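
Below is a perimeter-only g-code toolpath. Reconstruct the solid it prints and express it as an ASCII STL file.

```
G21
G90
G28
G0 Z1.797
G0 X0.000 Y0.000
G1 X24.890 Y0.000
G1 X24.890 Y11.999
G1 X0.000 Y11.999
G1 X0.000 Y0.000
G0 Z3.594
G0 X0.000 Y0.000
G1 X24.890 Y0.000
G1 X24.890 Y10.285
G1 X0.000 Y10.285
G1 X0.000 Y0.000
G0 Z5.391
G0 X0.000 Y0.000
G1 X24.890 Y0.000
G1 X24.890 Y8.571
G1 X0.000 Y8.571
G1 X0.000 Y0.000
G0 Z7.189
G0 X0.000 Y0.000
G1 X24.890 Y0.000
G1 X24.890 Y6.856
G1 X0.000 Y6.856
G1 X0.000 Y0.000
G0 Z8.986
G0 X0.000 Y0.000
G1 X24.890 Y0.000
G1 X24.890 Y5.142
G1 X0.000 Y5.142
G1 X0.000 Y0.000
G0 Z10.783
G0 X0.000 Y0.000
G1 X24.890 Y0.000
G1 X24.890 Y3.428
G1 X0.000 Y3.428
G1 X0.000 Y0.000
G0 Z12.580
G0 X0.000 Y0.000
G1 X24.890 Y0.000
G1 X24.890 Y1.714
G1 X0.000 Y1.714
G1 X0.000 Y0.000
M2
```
solid part
  facet normal 0.0000 0.0000 -1.0000
    outer loop
      vertex 24.890 13.713 0.000
      vertex 24.890 0.000 0.000
      vertex 0.000 0.000 0.000
    endloop
  endfacet
  facet normal 0.0000 0.0000 -1.0000
    outer loop
      vertex 0.000 13.713 0.000
      vertex 24.890 13.713 0.000
      vertex 0.000 0.000 0.000
    endloop
  endfacet
  facet normal 0.0000 -1.0000 0.0000
    outer loop
      vertex 0.000 0.000 0.000
      vertex 24.890 0.000 0.000
      vertex 24.890 0.000 14.377
    endloop
  endfacet
  facet normal 0.0000 -1.0000 0.0000
    outer loop
      vertex 0.000 0.000 0.000
      vertex 24.890 0.000 14.377
      vertex 0.000 0.000 14.377
    endloop
  endfacet
  facet normal 0.0000 0.7236 0.6902
    outer loop
      vertex 0.000 0.000 14.377
      vertex 24.890 0.000 14.377
      vertex 24.890 13.713 0.000
    endloop
  endfacet
  facet normal 0.0000 0.7236 0.6902
    outer loop
      vertex 0.000 0.000 14.377
      vertex 24.890 13.713 0.000
      vertex 0.000 13.713 0.000
    endloop
  endfacet
  facet normal -1.0000 0.0000 0.0000
    outer loop
      vertex 0.000 0.000 14.377
      vertex 0.000 13.713 0.000
      vertex 0.000 0.000 0.000
    endloop
  endfacet
  facet normal 1.0000 0.0000 0.0000
    outer loop
      vertex 24.890 0.000 0.000
      vertex 24.890 13.713 0.000
      vertex 24.890 0.000 14.377
    endloop
  endfacet
endsolid part

The G0 Z moves step by Δz≈1.797 mm. The G1 loops shrink linearly with z, so the solid tapers from its base footprint up to z≈14.4. Closing with a flat bottom cap and the tapered top and triangulating gives 8 facets — a wedge (ramp): 24.9 × 13.7 mm base, rising to 14.4 mm along the y=0 edge and sloping linearly to z=0 at y=13.7.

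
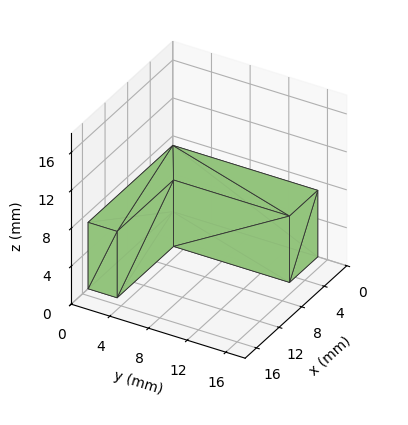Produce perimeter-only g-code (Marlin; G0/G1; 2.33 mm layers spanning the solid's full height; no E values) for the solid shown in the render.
Reading the render: the shape is an L-shaped prism: outer 15 × 15 mm, arm thicknesses ≈ 3 mm (horizontal) and 5 mm (vertical), extruded 7 mm in z (dimensions read to the nearest mm from the axis ticks). For the g-code, the solid's height is divided into equal slices at the stated Δz and each level perimeter traced with G1 moves after a G0 lift.

; perimeter-only toolpath
G21 ; units = mm
G90 ; absolute positioning
G28 ; home
; layer 1
G0 Z2.33
G0 X0.00 Y0.00
G1 X15.00 Y0.00
G1 X15.00 Y3.00
G1 X5.00 Y3.00
G1 X5.00 Y15.00
G1 X0.00 Y15.00
G1 X0.00 Y0.00
; layer 2
G0 Z4.67
G0 X0.00 Y0.00
G1 X15.00 Y0.00
G1 X15.00 Y3.00
G1 X5.00 Y3.00
G1 X5.00 Y15.00
G1 X0.00 Y15.00
G1 X0.00 Y0.00
; layer 3
G0 Z7.00
G0 X0.00 Y0.00
G1 X15.00 Y0.00
G1 X15.00 Y3.00
G1 X5.00 Y3.00
G1 X5.00 Y15.00
G1 X0.00 Y15.00
G1 X0.00 Y0.00
M2 ; end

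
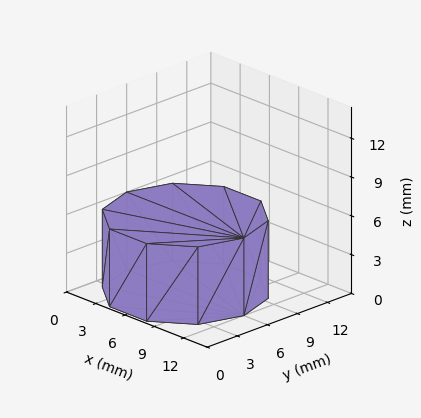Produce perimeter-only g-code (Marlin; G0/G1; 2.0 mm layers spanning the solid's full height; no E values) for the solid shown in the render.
Reading the render: the shape is a regular 10-sided prism (a cylinder approximated with 10 flat sides), circumscribed radius ≈ 6 mm, height ≈ 6 mm (dimensions read to the nearest mm from the axis ticks). For the g-code, the solid's height is divided into equal slices at the stated Δz and each level perimeter traced with G1 moves after a G0 lift.

; perimeter-only toolpath
G21 ; units = mm
G90 ; absolute positioning
G28 ; home
; layer 1
G0 Z2.0
G0 X12.0 Y6.0
G1 X10.9 Y9.5
G1 X7.9 Y11.7
G1 X4.1 Y11.7
G1 X1.1 Y9.5
G1 X0.0 Y6.0
G1 X1.1 Y2.5
G1 X4.1 Y0.3
G1 X7.9 Y0.3
G1 X10.9 Y2.5
G1 X12.0 Y6.0
; layer 2
G0 Z4.0
G0 X12.0 Y6.0
G1 X10.9 Y9.5
G1 X7.9 Y11.7
G1 X4.1 Y11.7
G1 X1.1 Y9.5
G1 X0.0 Y6.0
G1 X1.1 Y2.5
G1 X4.1 Y0.3
G1 X7.9 Y0.3
G1 X10.9 Y2.5
G1 X12.0 Y6.0
; layer 3
G0 Z6.0
G0 X12.0 Y6.0
G1 X10.9 Y9.5
G1 X7.9 Y11.7
G1 X4.1 Y11.7
G1 X1.1 Y9.5
G1 X0.0 Y6.0
G1 X1.1 Y2.5
G1 X4.1 Y0.3
G1 X7.9 Y0.3
G1 X10.9 Y2.5
G1 X12.0 Y6.0
M2 ; end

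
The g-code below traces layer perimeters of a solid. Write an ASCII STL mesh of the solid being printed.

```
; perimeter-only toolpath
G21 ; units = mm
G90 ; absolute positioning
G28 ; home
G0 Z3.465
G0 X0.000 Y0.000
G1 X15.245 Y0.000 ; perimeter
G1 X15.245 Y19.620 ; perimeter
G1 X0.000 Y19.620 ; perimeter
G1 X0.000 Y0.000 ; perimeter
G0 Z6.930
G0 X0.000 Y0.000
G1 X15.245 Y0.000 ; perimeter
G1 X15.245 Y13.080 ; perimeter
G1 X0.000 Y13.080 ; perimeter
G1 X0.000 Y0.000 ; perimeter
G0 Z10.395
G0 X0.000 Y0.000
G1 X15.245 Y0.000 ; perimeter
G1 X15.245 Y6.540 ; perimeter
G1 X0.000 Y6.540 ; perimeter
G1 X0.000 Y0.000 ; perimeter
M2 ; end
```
solid part
  facet normal 0.0000 0.0000 -1.0000
    outer loop
      vertex 15.245 26.160 0.000
      vertex 15.245 0.000 0.000
      vertex 0.000 0.000 0.000
    endloop
  endfacet
  facet normal 0.0000 0.0000 -1.0000
    outer loop
      vertex 0.000 26.160 0.000
      vertex 15.245 26.160 0.000
      vertex 0.000 0.000 0.000
    endloop
  endfacet
  facet normal 0.0000 -1.0000 0.0000
    outer loop
      vertex 0.000 0.000 0.000
      vertex 15.245 0.000 0.000
      vertex 15.245 0.000 13.860
    endloop
  endfacet
  facet normal 0.0000 -1.0000 0.0000
    outer loop
      vertex 0.000 0.000 0.000
      vertex 15.245 0.000 13.860
      vertex 0.000 0.000 13.860
    endloop
  endfacet
  facet normal 0.0000 0.4682 0.8836
    outer loop
      vertex 0.000 0.000 13.860
      vertex 15.245 0.000 13.860
      vertex 15.245 26.160 0.000
    endloop
  endfacet
  facet normal 0.0000 0.4682 0.8836
    outer loop
      vertex 0.000 0.000 13.860
      vertex 15.245 26.160 0.000
      vertex 0.000 26.160 0.000
    endloop
  endfacet
  facet normal -1.0000 0.0000 0.0000
    outer loop
      vertex 0.000 0.000 13.860
      vertex 0.000 26.160 0.000
      vertex 0.000 0.000 0.000
    endloop
  endfacet
  facet normal 1.0000 0.0000 0.0000
    outer loop
      vertex 15.245 0.000 0.000
      vertex 15.245 26.160 0.000
      vertex 15.245 0.000 13.860
    endloop
  endfacet
endsolid part

The G0 Z moves step by Δz≈3.465 mm. The G1 loops shrink linearly with z, so the solid tapers from its base footprint up to z≈13.9. Closing with a flat bottom cap and the tapered top and triangulating gives 8 facets — a wedge (ramp): 15.2 × 26.2 mm base, rising to 13.9 mm along the y=0 edge and sloping linearly to z=0 at y=26.2.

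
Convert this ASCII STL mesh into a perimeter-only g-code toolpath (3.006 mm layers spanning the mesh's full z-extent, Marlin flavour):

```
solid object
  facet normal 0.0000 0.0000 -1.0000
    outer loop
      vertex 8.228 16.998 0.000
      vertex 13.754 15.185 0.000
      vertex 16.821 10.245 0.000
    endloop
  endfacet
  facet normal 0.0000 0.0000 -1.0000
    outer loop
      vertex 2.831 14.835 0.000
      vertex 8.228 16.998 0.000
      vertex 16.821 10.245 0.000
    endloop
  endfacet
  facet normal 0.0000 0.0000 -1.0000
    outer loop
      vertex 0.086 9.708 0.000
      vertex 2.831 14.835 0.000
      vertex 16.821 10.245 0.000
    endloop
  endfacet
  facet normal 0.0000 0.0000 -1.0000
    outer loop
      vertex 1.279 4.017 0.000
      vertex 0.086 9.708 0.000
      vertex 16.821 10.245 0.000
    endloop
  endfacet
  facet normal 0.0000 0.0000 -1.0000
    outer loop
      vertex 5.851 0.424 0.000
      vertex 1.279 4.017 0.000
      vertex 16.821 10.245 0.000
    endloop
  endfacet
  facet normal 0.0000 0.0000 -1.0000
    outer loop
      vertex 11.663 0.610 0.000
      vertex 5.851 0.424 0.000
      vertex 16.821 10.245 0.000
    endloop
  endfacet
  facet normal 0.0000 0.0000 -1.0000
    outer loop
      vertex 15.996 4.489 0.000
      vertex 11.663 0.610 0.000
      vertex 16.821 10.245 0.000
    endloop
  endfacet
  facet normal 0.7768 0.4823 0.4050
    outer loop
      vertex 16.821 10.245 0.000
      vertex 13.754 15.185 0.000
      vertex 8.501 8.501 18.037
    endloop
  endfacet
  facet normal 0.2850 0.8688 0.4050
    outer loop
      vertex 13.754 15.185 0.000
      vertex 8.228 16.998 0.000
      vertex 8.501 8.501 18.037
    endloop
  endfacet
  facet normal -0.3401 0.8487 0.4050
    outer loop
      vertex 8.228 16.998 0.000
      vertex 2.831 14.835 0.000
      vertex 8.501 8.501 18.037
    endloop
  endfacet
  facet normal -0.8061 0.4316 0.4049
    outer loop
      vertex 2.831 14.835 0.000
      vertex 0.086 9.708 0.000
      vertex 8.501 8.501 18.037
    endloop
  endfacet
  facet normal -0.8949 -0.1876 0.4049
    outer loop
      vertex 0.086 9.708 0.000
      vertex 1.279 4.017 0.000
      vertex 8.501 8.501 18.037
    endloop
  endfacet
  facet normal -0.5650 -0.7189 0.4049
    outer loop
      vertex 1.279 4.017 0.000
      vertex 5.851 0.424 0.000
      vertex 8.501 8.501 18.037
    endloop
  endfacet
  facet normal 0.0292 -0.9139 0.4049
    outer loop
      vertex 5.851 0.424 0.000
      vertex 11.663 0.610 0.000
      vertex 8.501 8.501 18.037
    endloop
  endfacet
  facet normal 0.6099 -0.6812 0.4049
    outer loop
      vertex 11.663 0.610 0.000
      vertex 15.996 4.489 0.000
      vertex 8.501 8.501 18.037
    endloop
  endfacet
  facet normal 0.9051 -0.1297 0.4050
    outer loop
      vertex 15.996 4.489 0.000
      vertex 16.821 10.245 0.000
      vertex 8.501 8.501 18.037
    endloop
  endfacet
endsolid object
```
; perimeter-only toolpath
G21 ; units = mm
G90 ; absolute positioning
G28 ; home
; layer 1
G0 Z3.006
G0 X15.434 Y9.954
G1 X12.878 Y14.071
G1 X8.273 Y15.582
G1 X3.776 Y13.779
G1 X1.489 Y9.507
G1 X2.483 Y4.764
G1 X6.293 Y1.770
G1 X11.136 Y1.925
G1 X14.747 Y5.158
G1 X15.434 Y9.954
; layer 2
G0 Z6.012
G0 X14.048 Y9.664
G1 X12.003 Y12.957
G1 X8.319 Y14.166
G1 X4.721 Y12.724
G1 X2.891 Y9.306
G1 X3.686 Y5.512
G1 X6.734 Y3.116
G1 X10.609 Y3.240
G1 X13.498 Y5.826
G1 X14.048 Y9.664
; layer 3
G0 Z9.018
G0 X12.661 Y9.373
G1 X11.127 Y11.843
G1 X8.364 Y12.750
G1 X5.666 Y11.668
G1 X4.293 Y9.104
G1 X4.890 Y6.259
G1 X7.176 Y4.462
G1 X10.082 Y4.555
G1 X12.248 Y6.495
G1 X12.661 Y9.373
; layer 4
G0 Z12.025
G0 X11.274 Y9.082
G1 X10.252 Y10.729
G1 X8.410 Y11.333
G1 X6.611 Y10.612
G1 X5.696 Y8.903
G1 X6.094 Y7.006
G1 X7.618 Y5.809
G1 X9.555 Y5.871
G1 X10.999 Y7.164
G1 X11.274 Y9.082
; layer 5
G0 Z15.031
G0 X9.888 Y8.792
G1 X9.377 Y9.615
G1 X8.455 Y9.917
G1 X7.556 Y9.557
G1 X7.098 Y8.702
G1 X7.297 Y7.754
G1 X8.059 Y7.155
G1 X9.028 Y7.186
G1 X9.750 Y7.832
G1 X9.888 Y8.792
M2 ; end

The solid is a regular 9-sided pyramid, base circumscribed radius ≈ 8.5 mm, apex at z ≈ 18 mm. Slicing at Δz = 3.006 mm — 6 equal slices spanning the solid's height, so layer i sits at z = i·h/6 — gives 5 non-empty perimeters. Each is a 9-segment closed polygon; G0 lifts to the layer z and rapids to the start vertex, then G1 traces the edges. The cross-section shrinks linearly with z (the slice at the apex is degenerate and omitted).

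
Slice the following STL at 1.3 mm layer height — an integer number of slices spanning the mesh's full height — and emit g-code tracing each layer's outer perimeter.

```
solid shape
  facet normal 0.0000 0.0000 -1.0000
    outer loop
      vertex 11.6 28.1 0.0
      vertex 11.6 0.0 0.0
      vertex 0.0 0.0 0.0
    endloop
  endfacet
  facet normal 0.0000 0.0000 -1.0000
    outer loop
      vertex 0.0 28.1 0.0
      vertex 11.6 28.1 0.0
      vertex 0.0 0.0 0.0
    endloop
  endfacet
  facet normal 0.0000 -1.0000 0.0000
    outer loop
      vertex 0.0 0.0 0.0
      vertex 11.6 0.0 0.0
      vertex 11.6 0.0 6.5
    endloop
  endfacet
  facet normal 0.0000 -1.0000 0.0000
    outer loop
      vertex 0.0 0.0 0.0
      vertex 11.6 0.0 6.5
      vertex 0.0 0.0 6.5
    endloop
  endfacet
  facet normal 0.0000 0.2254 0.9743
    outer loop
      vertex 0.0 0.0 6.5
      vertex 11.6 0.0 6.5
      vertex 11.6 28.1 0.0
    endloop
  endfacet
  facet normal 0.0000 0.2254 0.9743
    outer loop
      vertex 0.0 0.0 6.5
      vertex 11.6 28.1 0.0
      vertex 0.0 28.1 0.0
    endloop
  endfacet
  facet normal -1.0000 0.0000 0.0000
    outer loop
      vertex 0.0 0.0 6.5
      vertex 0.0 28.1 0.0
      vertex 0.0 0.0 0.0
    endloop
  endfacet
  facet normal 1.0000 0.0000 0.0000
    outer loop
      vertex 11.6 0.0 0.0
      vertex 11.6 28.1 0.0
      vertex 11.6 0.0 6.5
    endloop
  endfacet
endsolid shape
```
; perimeter-only toolpath
G21 ; units = mm
G90 ; absolute positioning
G28 ; home
; layer 1
G0 Z1.3
G0 X0.0 Y0.0
G1 X11.6 Y0.0
G1 X11.6 Y22.5
G1 X0.0 Y22.5
G1 X0.0 Y0.0
; layer 2
G0 Z2.6
G0 X0.0 Y0.0
G1 X11.6 Y0.0
G1 X11.6 Y16.9
G1 X0.0 Y16.9
G1 X0.0 Y0.0
; layer 3
G0 Z3.9
G0 X0.0 Y0.0
G1 X11.6 Y0.0
G1 X11.6 Y11.2
G1 X0.0 Y11.2
G1 X0.0 Y0.0
; layer 4
G0 Z5.2
G0 X0.0 Y0.0
G1 X11.6 Y0.0
G1 X11.6 Y5.6
G1 X0.0 Y5.6
G1 X0.0 Y0.0
M2 ; end

The solid is a wedge (ramp): 11.6 × 28.1 mm base, rising to 6.5 mm along the y=0 edge and sloping linearly to z=0 at y=28.1. Slicing at Δz = 1.3 mm — 5 equal slices spanning the solid's height, so layer i sits at z = i·h/5 — gives 4 non-empty perimeters. Each is a 4-segment closed polygon; G0 lifts to the layer z and rapids to the start vertex, then G1 traces the edges. The cross-section shrinks linearly with z (the slice at the apex is degenerate and omitted).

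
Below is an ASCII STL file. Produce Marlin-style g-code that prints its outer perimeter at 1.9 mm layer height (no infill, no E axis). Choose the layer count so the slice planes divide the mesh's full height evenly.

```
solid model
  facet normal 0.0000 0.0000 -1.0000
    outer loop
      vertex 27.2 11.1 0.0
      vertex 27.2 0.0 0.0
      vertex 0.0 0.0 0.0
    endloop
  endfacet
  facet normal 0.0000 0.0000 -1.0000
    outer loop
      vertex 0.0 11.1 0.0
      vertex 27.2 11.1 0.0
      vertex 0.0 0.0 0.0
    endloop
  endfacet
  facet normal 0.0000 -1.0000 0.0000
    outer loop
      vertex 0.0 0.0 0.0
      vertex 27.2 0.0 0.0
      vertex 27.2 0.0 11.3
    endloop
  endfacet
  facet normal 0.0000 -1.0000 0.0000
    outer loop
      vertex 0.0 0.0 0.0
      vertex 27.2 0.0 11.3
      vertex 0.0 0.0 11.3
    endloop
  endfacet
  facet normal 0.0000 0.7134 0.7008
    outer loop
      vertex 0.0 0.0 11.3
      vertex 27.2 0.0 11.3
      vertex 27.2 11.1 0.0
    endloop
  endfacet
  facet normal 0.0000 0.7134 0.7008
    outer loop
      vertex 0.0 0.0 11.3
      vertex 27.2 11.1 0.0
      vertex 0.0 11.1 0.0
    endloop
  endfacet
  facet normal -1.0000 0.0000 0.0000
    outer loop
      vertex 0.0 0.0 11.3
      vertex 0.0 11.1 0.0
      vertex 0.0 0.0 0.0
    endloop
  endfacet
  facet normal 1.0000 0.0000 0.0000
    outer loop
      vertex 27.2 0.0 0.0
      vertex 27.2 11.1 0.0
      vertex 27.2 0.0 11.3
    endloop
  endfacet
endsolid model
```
; perimeter-only toolpath
G21 ; units = mm
G90 ; absolute positioning
G28 ; home
; layer 1
G0 Z1.9
G0 X0.0 Y0.0
G1 X27.2 Y0.0
G1 X27.2 Y9.2
G1 X0.0 Y9.2
G1 X0.0 Y0.0
; layer 2
G0 Z3.8
G0 X0.0 Y0.0
G1 X27.2 Y0.0
G1 X27.2 Y7.4
G1 X0.0 Y7.4
G1 X0.0 Y0.0
; layer 3
G0 Z5.7
G0 X0.0 Y0.0
G1 X27.2 Y0.0
G1 X27.2 Y5.5
G1 X0.0 Y5.5
G1 X0.0 Y0.0
; layer 4
G0 Z7.5
G0 X0.0 Y0.0
G1 X27.2 Y0.0
G1 X27.2 Y3.7
G1 X0.0 Y3.7
G1 X0.0 Y0.0
; layer 5
G0 Z9.4
G0 X0.0 Y0.0
G1 X27.2 Y0.0
G1 X27.2 Y1.8
G1 X0.0 Y1.8
G1 X0.0 Y0.0
M2 ; end

The solid is a wedge (ramp): 27.2 × 11.1 mm base, rising to 11.3 mm along the y=0 edge and sloping linearly to z=0 at y=11.1. Slicing at Δz = 1.9 mm — 6 equal slices spanning the solid's height, so layer i sits at z = i·h/6 — gives 5 non-empty perimeters. Each is a 4-segment closed polygon; G0 lifts to the layer z and rapids to the start vertex, then G1 traces the edges. The cross-section shrinks linearly with z (the slice at the apex is degenerate and omitted).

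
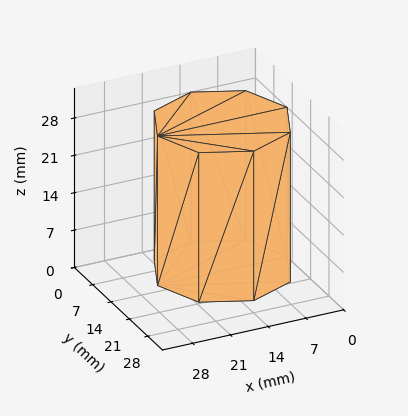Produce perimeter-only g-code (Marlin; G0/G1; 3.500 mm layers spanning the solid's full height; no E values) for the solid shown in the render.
Reading the render: the shape is a regular 8-sided prism (a cylinder approximated with 8 flat sides), circumscribed radius ≈ 12 mm, height ≈ 28 mm (dimensions read to the nearest mm from the axis ticks). For the g-code, the solid's height is divided into equal slices at the stated Δz and each level perimeter traced with G1 moves after a G0 lift.

; perimeter-only toolpath
G21 ; units = mm
G90 ; absolute positioning
G28 ; home
; layer 1
G0 Z3.500
G0 X24.000 Y12.000
G1 X20.485 Y20.485
G1 X12.000 Y24.000
G1 X3.515 Y20.485
G1 X0.000 Y12.000
G1 X3.515 Y3.515
G1 X12.000 Y0.000
G1 X20.485 Y3.515
G1 X24.000 Y12.000
; layer 2
G0 Z7.000
G0 X24.000 Y12.000
G1 X20.485 Y20.485
G1 X12.000 Y24.000
G1 X3.515 Y20.485
G1 X0.000 Y12.000
G1 X3.515 Y3.515
G1 X12.000 Y0.000
G1 X20.485 Y3.515
G1 X24.000 Y12.000
; layer 3
G0 Z10.500
G0 X24.000 Y12.000
G1 X20.485 Y20.485
G1 X12.000 Y24.000
G1 X3.515 Y20.485
G1 X0.000 Y12.000
G1 X3.515 Y3.515
G1 X12.000 Y0.000
G1 X20.485 Y3.515
G1 X24.000 Y12.000
; layer 4
G0 Z14.000
G0 X24.000 Y12.000
G1 X20.485 Y20.485
G1 X12.000 Y24.000
G1 X3.515 Y20.485
G1 X0.000 Y12.000
G1 X3.515 Y3.515
G1 X12.000 Y0.000
G1 X20.485 Y3.515
G1 X24.000 Y12.000
; layer 5
G0 Z17.500
G0 X24.000 Y12.000
G1 X20.485 Y20.485
G1 X12.000 Y24.000
G1 X3.515 Y20.485
G1 X0.000 Y12.000
G1 X3.515 Y3.515
G1 X12.000 Y0.000
G1 X20.485 Y3.515
G1 X24.000 Y12.000
; layer 6
G0 Z21.000
G0 X24.000 Y12.000
G1 X20.485 Y20.485
G1 X12.000 Y24.000
G1 X3.515 Y20.485
G1 X0.000 Y12.000
G1 X3.515 Y3.515
G1 X12.000 Y0.000
G1 X20.485 Y3.515
G1 X24.000 Y12.000
; layer 7
G0 Z24.500
G0 X24.000 Y12.000
G1 X20.485 Y20.485
G1 X12.000 Y24.000
G1 X3.515 Y20.485
G1 X0.000 Y12.000
G1 X3.515 Y3.515
G1 X12.000 Y0.000
G1 X20.485 Y3.515
G1 X24.000 Y12.000
; layer 8
G0 Z28.000
G0 X24.000 Y12.000
G1 X20.485 Y20.485
G1 X12.000 Y24.000
G1 X3.515 Y20.485
G1 X0.000 Y12.000
G1 X3.515 Y3.515
G1 X12.000 Y0.000
G1 X20.485 Y3.515
G1 X24.000 Y12.000
M2 ; end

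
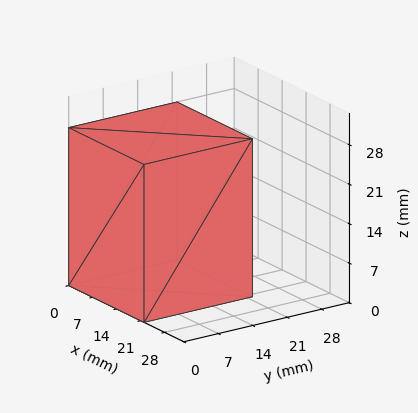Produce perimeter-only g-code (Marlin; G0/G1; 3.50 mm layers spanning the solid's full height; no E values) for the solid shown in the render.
Reading the render: the shape is a rectangular box, roughly 22 × 22 mm footprint and 28 mm tall (dimensions read to the nearest mm from the axis ticks). For the g-code, the solid's height is divided into equal slices at the stated Δz and each level perimeter traced with G1 moves after a G0 lift.

; perimeter-only toolpath
G21 ; units = mm
G90 ; absolute positioning
G28 ; home
; layer 1
G0 Z3.50
G0 X0.00 Y0.00
G1 X22.00 Y0.00
G1 X22.00 Y22.00
G1 X0.00 Y22.00
G1 X0.00 Y0.00
; layer 2
G0 Z7.00
G0 X0.00 Y0.00
G1 X22.00 Y0.00
G1 X22.00 Y22.00
G1 X0.00 Y22.00
G1 X0.00 Y0.00
; layer 3
G0 Z10.50
G0 X0.00 Y0.00
G1 X22.00 Y0.00
G1 X22.00 Y22.00
G1 X0.00 Y22.00
G1 X0.00 Y0.00
; layer 4
G0 Z14.00
G0 X0.00 Y0.00
G1 X22.00 Y0.00
G1 X22.00 Y22.00
G1 X0.00 Y22.00
G1 X0.00 Y0.00
; layer 5
G0 Z17.50
G0 X0.00 Y0.00
G1 X22.00 Y0.00
G1 X22.00 Y22.00
G1 X0.00 Y22.00
G1 X0.00 Y0.00
; layer 6
G0 Z21.00
G0 X0.00 Y0.00
G1 X22.00 Y0.00
G1 X22.00 Y22.00
G1 X0.00 Y22.00
G1 X0.00 Y0.00
; layer 7
G0 Z24.50
G0 X0.00 Y0.00
G1 X22.00 Y0.00
G1 X22.00 Y22.00
G1 X0.00 Y22.00
G1 X0.00 Y0.00
; layer 8
G0 Z28.00
G0 X0.00 Y0.00
G1 X22.00 Y0.00
G1 X22.00 Y22.00
G1 X0.00 Y22.00
G1 X0.00 Y0.00
M2 ; end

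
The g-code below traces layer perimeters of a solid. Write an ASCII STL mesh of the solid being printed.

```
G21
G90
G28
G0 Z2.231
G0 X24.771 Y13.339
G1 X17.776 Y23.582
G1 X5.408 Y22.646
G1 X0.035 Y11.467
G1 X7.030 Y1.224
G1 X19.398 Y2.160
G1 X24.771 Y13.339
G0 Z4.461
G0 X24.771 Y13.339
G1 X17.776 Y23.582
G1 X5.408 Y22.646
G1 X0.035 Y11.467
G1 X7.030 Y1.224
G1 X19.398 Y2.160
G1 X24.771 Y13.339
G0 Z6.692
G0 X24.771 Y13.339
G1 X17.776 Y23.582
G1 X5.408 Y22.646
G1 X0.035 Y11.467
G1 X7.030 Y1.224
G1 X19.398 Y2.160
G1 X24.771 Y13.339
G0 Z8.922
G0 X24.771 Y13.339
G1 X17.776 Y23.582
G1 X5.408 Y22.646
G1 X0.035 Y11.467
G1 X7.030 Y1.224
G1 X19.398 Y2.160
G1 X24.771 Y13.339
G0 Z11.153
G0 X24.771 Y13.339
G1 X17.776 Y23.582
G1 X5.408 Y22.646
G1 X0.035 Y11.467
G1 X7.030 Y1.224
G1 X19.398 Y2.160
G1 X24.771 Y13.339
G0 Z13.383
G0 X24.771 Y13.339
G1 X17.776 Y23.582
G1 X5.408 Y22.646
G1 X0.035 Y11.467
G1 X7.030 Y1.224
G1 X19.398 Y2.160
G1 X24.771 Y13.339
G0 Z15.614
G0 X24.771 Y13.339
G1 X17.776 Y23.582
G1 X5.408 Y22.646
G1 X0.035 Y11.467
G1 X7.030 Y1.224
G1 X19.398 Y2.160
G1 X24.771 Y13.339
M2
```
solid part
  facet normal 0.0000 0.0000 -1.0000
    outer loop
      vertex 5.408 22.646 0.000
      vertex 17.776 23.582 0.000
      vertex 24.771 13.339 0.000
    endloop
  endfacet
  facet normal 0.0000 0.0000 -1.0000
    outer loop
      vertex 0.035 11.467 0.000
      vertex 5.408 22.646 0.000
      vertex 24.771 13.339 0.000
    endloop
  endfacet
  facet normal 0.0000 0.0000 -1.0000
    outer loop
      vertex 7.030 1.224 0.000
      vertex 0.035 11.467 0.000
      vertex 24.771 13.339 0.000
    endloop
  endfacet
  facet normal 0.0000 0.0000 -1.0000
    outer loop
      vertex 19.398 2.160 0.000
      vertex 7.030 1.224 0.000
      vertex 24.771 13.339 0.000
    endloop
  endfacet
  facet normal 0.0000 0.0000 1.0000
    outer loop
      vertex 24.771 13.339 15.614
      vertex 17.776 23.582 15.614
      vertex 5.408 22.646 15.614
    endloop
  endfacet
  facet normal 0.0000 0.0000 1.0000
    outer loop
      vertex 24.771 13.339 15.614
      vertex 5.408 22.646 15.614
      vertex 0.035 11.467 15.614
    endloop
  endfacet
  facet normal 0.0000 0.0000 1.0000
    outer loop
      vertex 24.771 13.339 15.614
      vertex 0.035 11.467 15.614
      vertex 7.030 1.224 15.614
    endloop
  endfacet
  facet normal 0.0000 0.0000 1.0000
    outer loop
      vertex 24.771 13.339 15.614
      vertex 7.030 1.224 15.614
      vertex 19.398 2.160 15.614
    endloop
  endfacet
  facet normal 0.8258 0.5639 0.0000
    outer loop
      vertex 24.771 13.339 0.000
      vertex 17.776 23.582 0.000
      vertex 17.776 23.582 15.614
    endloop
  endfacet
  facet normal 0.8258 0.5639 0.0000
    outer loop
      vertex 24.771 13.339 0.000
      vertex 17.776 23.582 15.614
      vertex 24.771 13.339 15.614
    endloop
  endfacet
  facet normal -0.0755 0.9971 0.0000
    outer loop
      vertex 17.776 23.582 0.000
      vertex 5.408 22.646 0.000
      vertex 5.408 22.646 15.614
    endloop
  endfacet
  facet normal -0.0755 0.9971 0.0000
    outer loop
      vertex 17.776 23.582 0.000
      vertex 5.408 22.646 15.614
      vertex 17.776 23.582 15.614
    endloop
  endfacet
  facet normal -0.9013 0.4332 0.0000
    outer loop
      vertex 5.408 22.646 0.000
      vertex 0.035 11.467 0.000
      vertex 0.035 11.467 15.614
    endloop
  endfacet
  facet normal -0.9013 0.4332 0.0000
    outer loop
      vertex 5.408 22.646 0.000
      vertex 0.035 11.467 15.614
      vertex 5.408 22.646 15.614
    endloop
  endfacet
  facet normal -0.8258 -0.5639 0.0000
    outer loop
      vertex 0.035 11.467 0.000
      vertex 7.030 1.224 0.000
      vertex 7.030 1.224 15.614
    endloop
  endfacet
  facet normal -0.8258 -0.5639 0.0000
    outer loop
      vertex 0.035 11.467 0.000
      vertex 7.030 1.224 15.614
      vertex 0.035 11.467 15.614
    endloop
  endfacet
  facet normal 0.0755 -0.9971 0.0000
    outer loop
      vertex 7.030 1.224 0.000
      vertex 19.398 2.160 0.000
      vertex 19.398 2.160 15.614
    endloop
  endfacet
  facet normal 0.0755 -0.9971 0.0000
    outer loop
      vertex 7.030 1.224 0.000
      vertex 19.398 2.160 15.614
      vertex 7.030 1.224 15.614
    endloop
  endfacet
  facet normal 0.9013 -0.4332 0.0000
    outer loop
      vertex 19.398 2.160 0.000
      vertex 24.771 13.339 0.000
      vertex 24.771 13.339 15.614
    endloop
  endfacet
  facet normal 0.9013 -0.4332 0.0000
    outer loop
      vertex 19.398 2.160 0.000
      vertex 24.771 13.339 15.614
      vertex 19.398 2.160 15.614
    endloop
  endfacet
endsolid part

The G0 Z moves step by Δz≈2.231 mm. Every layer's G1 loop is the same polygon, so the solid is a straight extrusion of it from z=0 to z≈15.6. Closing with flat bottom and top caps and triangulating gives 20 facets — a regular 6-sided prism (a cylinder approximated with 6 flat sides), circumscribed radius ≈ 12.4 mm, height ≈ 15.6 mm.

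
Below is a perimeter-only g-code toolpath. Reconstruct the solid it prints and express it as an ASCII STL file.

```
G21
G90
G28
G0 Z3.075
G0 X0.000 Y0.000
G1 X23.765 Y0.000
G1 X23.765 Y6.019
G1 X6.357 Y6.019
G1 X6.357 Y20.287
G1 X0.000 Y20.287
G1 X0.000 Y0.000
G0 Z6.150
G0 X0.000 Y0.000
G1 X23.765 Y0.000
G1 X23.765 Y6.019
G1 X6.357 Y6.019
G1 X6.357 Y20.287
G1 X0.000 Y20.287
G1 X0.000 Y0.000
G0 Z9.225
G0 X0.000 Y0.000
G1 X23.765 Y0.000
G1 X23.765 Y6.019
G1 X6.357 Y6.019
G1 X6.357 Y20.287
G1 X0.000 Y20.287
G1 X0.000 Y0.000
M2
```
solid part
  facet normal 0.0000 0.0000 -1.0000
    outer loop
      vertex 23.765 6.019 0.000
      vertex 23.765 0.000 0.000
      vertex 0.000 0.000 0.000
    endloop
  endfacet
  facet normal 0.0000 0.0000 -1.0000
    outer loop
      vertex 6.357 6.019 0.000
      vertex 23.765 6.019 0.000
      vertex 0.000 0.000 0.000
    endloop
  endfacet
  facet normal 0.0000 0.0000 -1.0000
    outer loop
      vertex 6.357 20.287 0.000
      vertex 6.357 6.019 0.000
      vertex 0.000 0.000 0.000
    endloop
  endfacet
  facet normal 0.0000 0.0000 -1.0000
    outer loop
      vertex 0.000 20.287 0.000
      vertex 6.357 20.287 0.000
      vertex 0.000 0.000 0.000
    endloop
  endfacet
  facet normal 0.0000 0.0000 1.0000
    outer loop
      vertex 0.000 0.000 9.225
      vertex 23.765 0.000 9.225
      vertex 23.765 6.019 9.225
    endloop
  endfacet
  facet normal 0.0000 0.0000 1.0000
    outer loop
      vertex 0.000 0.000 9.225
      vertex 23.765 6.019 9.225
      vertex 6.357 6.019 9.225
    endloop
  endfacet
  facet normal 0.0000 0.0000 1.0000
    outer loop
      vertex 0.000 0.000 9.225
      vertex 6.357 6.019 9.225
      vertex 6.357 20.287 9.225
    endloop
  endfacet
  facet normal 0.0000 0.0000 1.0000
    outer loop
      vertex 0.000 0.000 9.225
      vertex 6.357 20.287 9.225
      vertex 0.000 20.287 9.225
    endloop
  endfacet
  facet normal 0.0000 -1.0000 0.0000
    outer loop
      vertex 0.000 0.000 0.000
      vertex 23.765 0.000 0.000
      vertex 23.765 0.000 9.225
    endloop
  endfacet
  facet normal 0.0000 -1.0000 0.0000
    outer loop
      vertex 0.000 0.000 0.000
      vertex 23.765 0.000 9.225
      vertex 0.000 0.000 9.225
    endloop
  endfacet
  facet normal 1.0000 0.0000 0.0000
    outer loop
      vertex 23.765 0.000 0.000
      vertex 23.765 6.019 0.000
      vertex 23.765 6.019 9.225
    endloop
  endfacet
  facet normal 1.0000 0.0000 0.0000
    outer loop
      vertex 23.765 0.000 0.000
      vertex 23.765 6.019 9.225
      vertex 23.765 0.000 9.225
    endloop
  endfacet
  facet normal 0.0000 1.0000 0.0000
    outer loop
      vertex 23.765 6.019 0.000
      vertex 6.357 6.019 0.000
      vertex 6.357 6.019 9.225
    endloop
  endfacet
  facet normal 0.0000 1.0000 0.0000
    outer loop
      vertex 23.765 6.019 0.000
      vertex 6.357 6.019 9.225
      vertex 23.765 6.019 9.225
    endloop
  endfacet
  facet normal 1.0000 0.0000 0.0000
    outer loop
      vertex 6.357 6.019 0.000
      vertex 6.357 20.287 0.000
      vertex 6.357 20.287 9.225
    endloop
  endfacet
  facet normal 1.0000 0.0000 0.0000
    outer loop
      vertex 6.357 6.019 0.000
      vertex 6.357 20.287 9.225
      vertex 6.357 6.019 9.225
    endloop
  endfacet
  facet normal 0.0000 1.0000 0.0000
    outer loop
      vertex 6.357 20.287 0.000
      vertex 0.000 20.287 0.000
      vertex 0.000 20.287 9.225
    endloop
  endfacet
  facet normal 0.0000 1.0000 0.0000
    outer loop
      vertex 6.357 20.287 0.000
      vertex 0.000 20.287 9.225
      vertex 6.357 20.287 9.225
    endloop
  endfacet
  facet normal -1.0000 0.0000 0.0000
    outer loop
      vertex 0.000 20.287 0.000
      vertex 0.000 0.000 0.000
      vertex 0.000 0.000 9.225
    endloop
  endfacet
  facet normal -1.0000 0.0000 0.0000
    outer loop
      vertex 0.000 20.287 0.000
      vertex 0.000 0.000 9.225
      vertex 0.000 20.287 9.225
    endloop
  endfacet
endsolid part

The G0 Z moves step by Δz≈3.075 mm. Every layer's G1 loop is the same polygon, so the solid is a straight extrusion of it from z=0 to z≈9.22. Closing with flat bottom and top caps and triangulating gives 20 facets — an L-shaped prism: outer 23.8 × 20.3 mm, arm thicknesses ≈ 6.02 mm (horizontal) and 6.36 mm (vertical), extruded 9.22 mm in z.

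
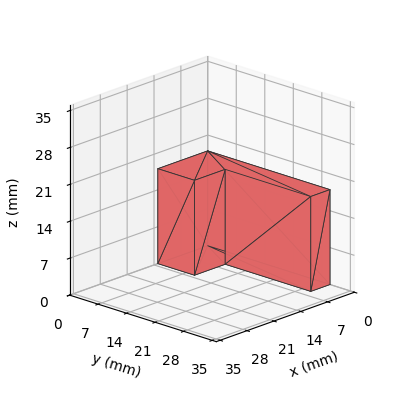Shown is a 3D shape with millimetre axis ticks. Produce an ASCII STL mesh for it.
Reading the render: the shape is an L-shaped prism: outer 13 × 30 mm, arm thicknesses ≈ 9 mm (horizontal) and 5 mm (vertical), extruded 18 mm in z (dimensions read to the nearest mm from the axis ticks). For the STL, each face is triangulated and given an outward normal.

solid part
  facet normal 0.0000 0.0000 -1.0000
    outer loop
      vertex 13.000 9.000 0.000
      vertex 13.000 0.000 0.000
      vertex 0.000 0.000 0.000
    endloop
  endfacet
  facet normal 0.0000 0.0000 -1.0000
    outer loop
      vertex 5.000 9.000 0.000
      vertex 13.000 9.000 0.000
      vertex 0.000 0.000 0.000
    endloop
  endfacet
  facet normal 0.0000 0.0000 -1.0000
    outer loop
      vertex 5.000 30.000 0.000
      vertex 5.000 9.000 0.000
      vertex 0.000 0.000 0.000
    endloop
  endfacet
  facet normal 0.0000 0.0000 -1.0000
    outer loop
      vertex 0.000 30.000 0.000
      vertex 5.000 30.000 0.000
      vertex 0.000 0.000 0.000
    endloop
  endfacet
  facet normal 0.0000 0.0000 1.0000
    outer loop
      vertex 0.000 0.000 18.000
      vertex 13.000 0.000 18.000
      vertex 13.000 9.000 18.000
    endloop
  endfacet
  facet normal 0.0000 0.0000 1.0000
    outer loop
      vertex 0.000 0.000 18.000
      vertex 13.000 9.000 18.000
      vertex 5.000 9.000 18.000
    endloop
  endfacet
  facet normal 0.0000 0.0000 1.0000
    outer loop
      vertex 0.000 0.000 18.000
      vertex 5.000 9.000 18.000
      vertex 5.000 30.000 18.000
    endloop
  endfacet
  facet normal 0.0000 0.0000 1.0000
    outer loop
      vertex 0.000 0.000 18.000
      vertex 5.000 30.000 18.000
      vertex 0.000 30.000 18.000
    endloop
  endfacet
  facet normal 0.0000 -1.0000 0.0000
    outer loop
      vertex 0.000 0.000 0.000
      vertex 13.000 0.000 0.000
      vertex 13.000 0.000 18.000
    endloop
  endfacet
  facet normal 0.0000 -1.0000 0.0000
    outer loop
      vertex 0.000 0.000 0.000
      vertex 13.000 0.000 18.000
      vertex 0.000 0.000 18.000
    endloop
  endfacet
  facet normal 1.0000 0.0000 0.0000
    outer loop
      vertex 13.000 0.000 0.000
      vertex 13.000 9.000 0.000
      vertex 13.000 9.000 18.000
    endloop
  endfacet
  facet normal 1.0000 0.0000 0.0000
    outer loop
      vertex 13.000 0.000 0.000
      vertex 13.000 9.000 18.000
      vertex 13.000 0.000 18.000
    endloop
  endfacet
  facet normal 0.0000 1.0000 0.0000
    outer loop
      vertex 13.000 9.000 0.000
      vertex 5.000 9.000 0.000
      vertex 5.000 9.000 18.000
    endloop
  endfacet
  facet normal 0.0000 1.0000 0.0000
    outer loop
      vertex 13.000 9.000 0.000
      vertex 5.000 9.000 18.000
      vertex 13.000 9.000 18.000
    endloop
  endfacet
  facet normal 1.0000 0.0000 0.0000
    outer loop
      vertex 5.000 9.000 0.000
      vertex 5.000 30.000 0.000
      vertex 5.000 30.000 18.000
    endloop
  endfacet
  facet normal 1.0000 0.0000 0.0000
    outer loop
      vertex 5.000 9.000 0.000
      vertex 5.000 30.000 18.000
      vertex 5.000 9.000 18.000
    endloop
  endfacet
  facet normal 0.0000 1.0000 0.0000
    outer loop
      vertex 5.000 30.000 0.000
      vertex 0.000 30.000 0.000
      vertex 0.000 30.000 18.000
    endloop
  endfacet
  facet normal 0.0000 1.0000 0.0000
    outer loop
      vertex 5.000 30.000 0.000
      vertex 0.000 30.000 18.000
      vertex 5.000 30.000 18.000
    endloop
  endfacet
  facet normal -1.0000 0.0000 0.0000
    outer loop
      vertex 0.000 30.000 0.000
      vertex 0.000 0.000 0.000
      vertex 0.000 0.000 18.000
    endloop
  endfacet
  facet normal -1.0000 0.0000 0.0000
    outer loop
      vertex 0.000 30.000 0.000
      vertex 0.000 0.000 18.000
      vertex 0.000 30.000 18.000
    endloop
  endfacet
endsolid part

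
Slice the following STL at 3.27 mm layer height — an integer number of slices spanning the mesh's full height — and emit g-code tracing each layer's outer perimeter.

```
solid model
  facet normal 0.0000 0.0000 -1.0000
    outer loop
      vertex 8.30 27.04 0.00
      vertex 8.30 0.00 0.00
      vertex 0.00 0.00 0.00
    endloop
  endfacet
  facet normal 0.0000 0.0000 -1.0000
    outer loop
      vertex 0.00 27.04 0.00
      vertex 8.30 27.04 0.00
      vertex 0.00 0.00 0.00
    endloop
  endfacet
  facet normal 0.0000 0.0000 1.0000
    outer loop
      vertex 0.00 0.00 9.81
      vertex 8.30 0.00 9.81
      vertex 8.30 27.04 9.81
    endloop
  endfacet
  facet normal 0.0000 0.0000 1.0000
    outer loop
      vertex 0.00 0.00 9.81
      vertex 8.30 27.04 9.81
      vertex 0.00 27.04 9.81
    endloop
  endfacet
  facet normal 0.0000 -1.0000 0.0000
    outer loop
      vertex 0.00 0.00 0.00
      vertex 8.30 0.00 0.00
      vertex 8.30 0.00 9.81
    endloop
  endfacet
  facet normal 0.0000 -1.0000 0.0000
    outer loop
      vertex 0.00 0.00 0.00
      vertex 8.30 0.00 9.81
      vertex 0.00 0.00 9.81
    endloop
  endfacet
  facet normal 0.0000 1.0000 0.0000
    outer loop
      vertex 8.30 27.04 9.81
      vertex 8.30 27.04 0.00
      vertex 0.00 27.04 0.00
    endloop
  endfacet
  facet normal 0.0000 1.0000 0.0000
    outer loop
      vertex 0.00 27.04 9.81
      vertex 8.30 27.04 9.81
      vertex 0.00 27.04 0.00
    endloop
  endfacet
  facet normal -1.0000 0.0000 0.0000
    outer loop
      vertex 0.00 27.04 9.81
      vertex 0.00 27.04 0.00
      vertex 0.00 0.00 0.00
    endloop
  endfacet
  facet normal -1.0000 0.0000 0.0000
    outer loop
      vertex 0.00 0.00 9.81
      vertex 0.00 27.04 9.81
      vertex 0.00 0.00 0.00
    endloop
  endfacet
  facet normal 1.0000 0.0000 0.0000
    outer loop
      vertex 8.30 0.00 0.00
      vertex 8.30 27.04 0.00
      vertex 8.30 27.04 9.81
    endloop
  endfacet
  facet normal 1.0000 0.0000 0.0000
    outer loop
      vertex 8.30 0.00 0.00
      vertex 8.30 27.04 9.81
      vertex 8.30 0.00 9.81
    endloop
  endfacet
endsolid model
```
; perimeter-only toolpath
G21 ; units = mm
G90 ; absolute positioning
G28 ; home
; layer 1
G0 Z3.27
G0 X0.00 Y0.00
G1 X8.30 Y0.00
G1 X8.30 Y27.04
G1 X0.00 Y27.04
G1 X0.00 Y0.00
; layer 2
G0 Z6.54
G0 X0.00 Y0.00
G1 X8.30 Y0.00
G1 X8.30 Y27.04
G1 X0.00 Y27.04
G1 X0.00 Y0.00
; layer 3
G0 Z9.81
G0 X0.00 Y0.00
G1 X8.30 Y0.00
G1 X8.30 Y27.04
G1 X0.00 Y27.04
G1 X0.00 Y0.00
M2 ; end

The solid is a rectangular box, roughly 8.3 × 27 mm footprint and 9.81 mm tall. Slicing at Δz = 3.27 mm — 3 equal slices spanning the solid's height, so layer i sits at z = i·h/3 — gives 3 non-empty perimeters. Each is a 4-segment closed polygon; G0 lifts to the layer z and rapids to the start vertex, then G1 traces the edges.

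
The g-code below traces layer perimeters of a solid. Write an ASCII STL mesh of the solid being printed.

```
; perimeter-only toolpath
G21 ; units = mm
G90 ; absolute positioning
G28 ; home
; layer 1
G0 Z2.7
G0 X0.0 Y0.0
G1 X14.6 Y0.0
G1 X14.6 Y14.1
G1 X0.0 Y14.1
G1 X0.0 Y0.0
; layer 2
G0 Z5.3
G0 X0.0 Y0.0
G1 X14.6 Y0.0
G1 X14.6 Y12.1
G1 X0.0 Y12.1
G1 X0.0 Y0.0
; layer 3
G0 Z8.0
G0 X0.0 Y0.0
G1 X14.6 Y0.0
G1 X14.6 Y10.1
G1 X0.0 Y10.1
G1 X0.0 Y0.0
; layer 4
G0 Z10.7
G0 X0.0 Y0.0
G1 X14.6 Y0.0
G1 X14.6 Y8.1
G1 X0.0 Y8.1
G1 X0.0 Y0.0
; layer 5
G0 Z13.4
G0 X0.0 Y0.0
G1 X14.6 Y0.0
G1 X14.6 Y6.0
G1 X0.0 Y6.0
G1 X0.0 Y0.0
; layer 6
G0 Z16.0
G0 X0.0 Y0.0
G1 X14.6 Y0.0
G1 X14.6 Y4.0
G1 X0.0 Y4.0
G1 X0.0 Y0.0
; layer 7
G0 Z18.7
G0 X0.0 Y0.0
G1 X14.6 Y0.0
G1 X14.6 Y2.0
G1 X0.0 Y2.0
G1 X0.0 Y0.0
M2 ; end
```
solid part
  facet normal 0.0000 0.0000 -1.0000
    outer loop
      vertex 14.6 16.1 0.0
      vertex 14.6 0.0 0.0
      vertex 0.0 0.0 0.0
    endloop
  endfacet
  facet normal 0.0000 0.0000 -1.0000
    outer loop
      vertex 0.0 16.1 0.0
      vertex 14.6 16.1 0.0
      vertex 0.0 0.0 0.0
    endloop
  endfacet
  facet normal 0.0000 -1.0000 0.0000
    outer loop
      vertex 0.0 0.0 0.0
      vertex 14.6 0.0 0.0
      vertex 14.6 0.0 21.4
    endloop
  endfacet
  facet normal 0.0000 -1.0000 0.0000
    outer loop
      vertex 0.0 0.0 0.0
      vertex 14.6 0.0 21.4
      vertex 0.0 0.0 21.4
    endloop
  endfacet
  facet normal 0.0000 0.7991 0.6012
    outer loop
      vertex 0.0 0.0 21.4
      vertex 14.6 0.0 21.4
      vertex 14.6 16.1 0.0
    endloop
  endfacet
  facet normal 0.0000 0.7991 0.6012
    outer loop
      vertex 0.0 0.0 21.4
      vertex 14.6 16.1 0.0
      vertex 0.0 16.1 0.0
    endloop
  endfacet
  facet normal -1.0000 0.0000 0.0000
    outer loop
      vertex 0.0 0.0 21.4
      vertex 0.0 16.1 0.0
      vertex 0.0 0.0 0.0
    endloop
  endfacet
  facet normal 1.0000 0.0000 0.0000
    outer loop
      vertex 14.6 0.0 0.0
      vertex 14.6 16.1 0.0
      vertex 14.6 0.0 21.4
    endloop
  endfacet
endsolid part

The G0 Z moves step by Δz≈2.7 mm. The G1 loops shrink linearly with z, so the solid tapers from its base footprint up to z≈21.4. Closing with a flat bottom cap and the tapered top and triangulating gives 8 facets — a wedge (ramp): 14.6 × 16.1 mm base, rising to 21.4 mm along the y=0 edge and sloping linearly to z=0 at y=16.1.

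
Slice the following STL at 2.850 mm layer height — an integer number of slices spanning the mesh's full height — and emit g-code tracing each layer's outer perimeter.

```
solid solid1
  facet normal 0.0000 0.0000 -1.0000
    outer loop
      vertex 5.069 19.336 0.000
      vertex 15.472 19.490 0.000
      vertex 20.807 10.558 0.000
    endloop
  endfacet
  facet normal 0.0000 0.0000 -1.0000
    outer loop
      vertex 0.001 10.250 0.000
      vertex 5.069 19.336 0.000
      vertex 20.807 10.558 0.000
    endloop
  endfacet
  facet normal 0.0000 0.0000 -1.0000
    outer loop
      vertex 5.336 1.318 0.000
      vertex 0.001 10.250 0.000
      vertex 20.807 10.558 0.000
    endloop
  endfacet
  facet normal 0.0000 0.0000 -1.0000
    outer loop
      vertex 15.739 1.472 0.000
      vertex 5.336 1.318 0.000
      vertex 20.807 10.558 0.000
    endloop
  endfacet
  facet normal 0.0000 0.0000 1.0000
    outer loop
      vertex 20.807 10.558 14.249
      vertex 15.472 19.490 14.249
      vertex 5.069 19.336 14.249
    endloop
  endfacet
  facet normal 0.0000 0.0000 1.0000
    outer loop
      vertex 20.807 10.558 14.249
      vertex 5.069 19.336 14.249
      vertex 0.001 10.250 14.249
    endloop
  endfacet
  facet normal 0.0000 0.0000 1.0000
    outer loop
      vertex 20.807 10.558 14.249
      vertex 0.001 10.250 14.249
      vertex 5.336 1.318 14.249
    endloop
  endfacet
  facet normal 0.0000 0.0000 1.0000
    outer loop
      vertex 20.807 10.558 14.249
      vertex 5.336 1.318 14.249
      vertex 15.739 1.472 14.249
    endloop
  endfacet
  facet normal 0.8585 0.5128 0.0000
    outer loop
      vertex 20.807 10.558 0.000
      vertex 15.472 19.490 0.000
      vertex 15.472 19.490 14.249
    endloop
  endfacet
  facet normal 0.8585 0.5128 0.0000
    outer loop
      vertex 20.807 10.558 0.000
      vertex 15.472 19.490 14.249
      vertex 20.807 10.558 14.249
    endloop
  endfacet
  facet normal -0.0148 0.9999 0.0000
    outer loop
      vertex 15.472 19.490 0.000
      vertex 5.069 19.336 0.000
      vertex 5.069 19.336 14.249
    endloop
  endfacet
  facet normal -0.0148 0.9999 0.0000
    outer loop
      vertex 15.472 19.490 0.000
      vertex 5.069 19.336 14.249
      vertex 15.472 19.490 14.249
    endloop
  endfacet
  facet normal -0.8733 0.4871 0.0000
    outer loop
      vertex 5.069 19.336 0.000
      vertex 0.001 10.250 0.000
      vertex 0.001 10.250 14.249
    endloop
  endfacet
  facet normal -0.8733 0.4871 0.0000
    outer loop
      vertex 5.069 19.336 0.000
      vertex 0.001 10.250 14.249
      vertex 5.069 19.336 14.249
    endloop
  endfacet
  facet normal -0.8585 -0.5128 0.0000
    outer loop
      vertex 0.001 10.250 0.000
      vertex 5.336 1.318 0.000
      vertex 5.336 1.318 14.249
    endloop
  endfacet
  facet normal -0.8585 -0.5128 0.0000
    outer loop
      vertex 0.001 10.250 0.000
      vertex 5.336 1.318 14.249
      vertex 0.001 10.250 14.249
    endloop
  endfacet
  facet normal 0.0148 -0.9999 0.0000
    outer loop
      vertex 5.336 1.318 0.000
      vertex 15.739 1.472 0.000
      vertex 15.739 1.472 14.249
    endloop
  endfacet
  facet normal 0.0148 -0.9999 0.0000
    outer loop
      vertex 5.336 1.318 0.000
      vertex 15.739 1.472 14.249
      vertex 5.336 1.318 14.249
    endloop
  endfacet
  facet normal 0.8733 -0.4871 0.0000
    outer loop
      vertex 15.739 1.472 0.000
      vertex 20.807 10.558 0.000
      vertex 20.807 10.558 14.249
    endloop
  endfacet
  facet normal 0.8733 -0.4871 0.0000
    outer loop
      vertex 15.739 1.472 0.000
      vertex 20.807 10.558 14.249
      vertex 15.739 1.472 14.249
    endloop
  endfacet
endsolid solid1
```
; perimeter-only toolpath
G21 ; units = mm
G90 ; absolute positioning
G28 ; home
; layer 1
G0 Z2.850
G0 X20.807 Y10.558
G1 X15.472 Y19.490
G1 X5.069 Y19.336
G1 X0.001 Y10.250
G1 X5.336 Y1.318
G1 X15.739 Y1.472
G1 X20.807 Y10.558
; layer 2
G0 Z5.700
G0 X20.807 Y10.558
G1 X15.472 Y19.490
G1 X5.069 Y19.336
G1 X0.001 Y10.250
G1 X5.336 Y1.318
G1 X15.739 Y1.472
G1 X20.807 Y10.558
; layer 3
G0 Z8.549
G0 X20.807 Y10.558
G1 X15.472 Y19.490
G1 X5.069 Y19.336
G1 X0.001 Y10.250
G1 X5.336 Y1.318
G1 X15.739 Y1.472
G1 X20.807 Y10.558
; layer 4
G0 Z11.399
G0 X20.807 Y10.558
G1 X15.472 Y19.490
G1 X5.069 Y19.336
G1 X0.001 Y10.250
G1 X5.336 Y1.318
G1 X15.739 Y1.472
G1 X20.807 Y10.558
; layer 5
G0 Z14.249
G0 X20.807 Y10.558
G1 X15.472 Y19.490
G1 X5.069 Y19.336
G1 X0.001 Y10.250
G1 X5.336 Y1.318
G1 X15.739 Y1.472
G1 X20.807 Y10.558
M2 ; end

The solid is a regular 6-sided prism (a cylinder approximated with 6 flat sides), circumscribed radius ≈ 10.4 mm, height ≈ 14.2 mm. Slicing at Δz = 2.850 mm — 5 equal slices spanning the solid's height, so layer i sits at z = i·h/5 — gives 5 non-empty perimeters. Each is a 6-segment closed polygon; G0 lifts to the layer z and rapids to the start vertex, then G1 traces the edges.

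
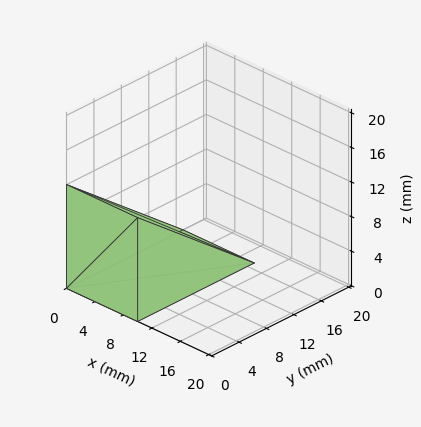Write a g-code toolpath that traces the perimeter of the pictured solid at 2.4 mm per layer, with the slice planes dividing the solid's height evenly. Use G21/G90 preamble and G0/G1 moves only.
Reading the render: the shape is a wedge (ramp): 10 × 17 mm base, rising to 12 mm along the y=0 edge and sloping linearly to z=0 at y=17 (dimensions read to the nearest mm from the axis ticks). For the g-code, the solid's height is divided into equal slices at the stated Δz and each level perimeter traced with G1 moves after a G0 lift.

; perimeter-only toolpath
G21 ; units = mm
G90 ; absolute positioning
G28 ; home
; layer 1
G0 Z2.4
G0 X0.0 Y0.0
G1 X10.0 Y0.0
G1 X10.0 Y13.6
G1 X0.0 Y13.6
G1 X0.0 Y0.0
; layer 2
G0 Z4.8
G0 X0.0 Y0.0
G1 X10.0 Y0.0
G1 X10.0 Y10.2
G1 X0.0 Y10.2
G1 X0.0 Y0.0
; layer 3
G0 Z7.2
G0 X0.0 Y0.0
G1 X10.0 Y0.0
G1 X10.0 Y6.8
G1 X0.0 Y6.8
G1 X0.0 Y0.0
; layer 4
G0 Z9.6
G0 X0.0 Y0.0
G1 X10.0 Y0.0
G1 X10.0 Y3.4
G1 X0.0 Y3.4
G1 X0.0 Y0.0
M2 ; end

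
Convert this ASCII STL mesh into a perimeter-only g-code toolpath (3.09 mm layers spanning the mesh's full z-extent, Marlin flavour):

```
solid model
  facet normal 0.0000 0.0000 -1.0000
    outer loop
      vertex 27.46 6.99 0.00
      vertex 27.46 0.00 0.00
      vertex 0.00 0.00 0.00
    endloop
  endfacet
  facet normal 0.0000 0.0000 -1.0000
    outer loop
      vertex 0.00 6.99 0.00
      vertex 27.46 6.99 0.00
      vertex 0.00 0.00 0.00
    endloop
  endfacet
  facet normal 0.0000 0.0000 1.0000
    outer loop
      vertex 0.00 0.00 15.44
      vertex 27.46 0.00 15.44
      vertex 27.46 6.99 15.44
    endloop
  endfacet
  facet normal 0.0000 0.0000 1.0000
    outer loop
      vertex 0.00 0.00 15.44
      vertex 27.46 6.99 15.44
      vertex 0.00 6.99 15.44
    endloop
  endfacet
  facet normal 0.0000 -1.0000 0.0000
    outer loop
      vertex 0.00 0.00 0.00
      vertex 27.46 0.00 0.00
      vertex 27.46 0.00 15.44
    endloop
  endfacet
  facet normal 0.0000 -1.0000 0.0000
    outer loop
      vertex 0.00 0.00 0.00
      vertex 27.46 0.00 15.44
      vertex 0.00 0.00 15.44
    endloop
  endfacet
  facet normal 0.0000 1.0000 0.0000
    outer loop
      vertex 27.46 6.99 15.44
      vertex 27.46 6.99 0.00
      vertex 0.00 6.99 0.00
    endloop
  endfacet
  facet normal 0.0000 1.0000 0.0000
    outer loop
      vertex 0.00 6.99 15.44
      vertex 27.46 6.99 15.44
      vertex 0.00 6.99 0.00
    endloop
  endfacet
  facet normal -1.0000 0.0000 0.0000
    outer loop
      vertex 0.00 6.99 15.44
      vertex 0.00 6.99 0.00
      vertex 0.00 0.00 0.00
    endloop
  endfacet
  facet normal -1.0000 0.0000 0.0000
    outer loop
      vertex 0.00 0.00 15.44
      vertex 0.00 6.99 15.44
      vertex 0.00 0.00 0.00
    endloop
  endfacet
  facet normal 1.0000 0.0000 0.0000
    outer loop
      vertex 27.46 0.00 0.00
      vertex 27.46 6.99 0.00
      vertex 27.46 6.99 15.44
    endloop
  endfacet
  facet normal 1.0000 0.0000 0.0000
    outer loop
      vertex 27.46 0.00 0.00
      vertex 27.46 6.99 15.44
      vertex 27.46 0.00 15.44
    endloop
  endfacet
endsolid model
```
; perimeter-only toolpath
G21 ; units = mm
G90 ; absolute positioning
G28 ; home
; layer 1
G0 Z3.09
G0 X0.00 Y0.00
G1 X27.46 Y0.00
G1 X27.46 Y6.99
G1 X0.00 Y6.99
G1 X0.00 Y0.00
; layer 2
G0 Z6.18
G0 X0.00 Y0.00
G1 X27.46 Y0.00
G1 X27.46 Y6.99
G1 X0.00 Y6.99
G1 X0.00 Y0.00
; layer 3
G0 Z9.26
G0 X0.00 Y0.00
G1 X27.46 Y0.00
G1 X27.46 Y6.99
G1 X0.00 Y6.99
G1 X0.00 Y0.00
; layer 4
G0 Z12.35
G0 X0.00 Y0.00
G1 X27.46 Y0.00
G1 X27.46 Y6.99
G1 X0.00 Y6.99
G1 X0.00 Y0.00
; layer 5
G0 Z15.44
G0 X0.00 Y0.00
G1 X27.46 Y0.00
G1 X27.46 Y6.99
G1 X0.00 Y6.99
G1 X0.00 Y0.00
M2 ; end

The solid is a rectangular box, roughly 27.5 × 6.99 mm footprint and 15.4 mm tall. Slicing at Δz = 3.09 mm — 5 equal slices spanning the solid's height, so layer i sits at z = i·h/5 — gives 5 non-empty perimeters. Each is a 4-segment closed polygon; G0 lifts to the layer z and rapids to the start vertex, then G1 traces the edges.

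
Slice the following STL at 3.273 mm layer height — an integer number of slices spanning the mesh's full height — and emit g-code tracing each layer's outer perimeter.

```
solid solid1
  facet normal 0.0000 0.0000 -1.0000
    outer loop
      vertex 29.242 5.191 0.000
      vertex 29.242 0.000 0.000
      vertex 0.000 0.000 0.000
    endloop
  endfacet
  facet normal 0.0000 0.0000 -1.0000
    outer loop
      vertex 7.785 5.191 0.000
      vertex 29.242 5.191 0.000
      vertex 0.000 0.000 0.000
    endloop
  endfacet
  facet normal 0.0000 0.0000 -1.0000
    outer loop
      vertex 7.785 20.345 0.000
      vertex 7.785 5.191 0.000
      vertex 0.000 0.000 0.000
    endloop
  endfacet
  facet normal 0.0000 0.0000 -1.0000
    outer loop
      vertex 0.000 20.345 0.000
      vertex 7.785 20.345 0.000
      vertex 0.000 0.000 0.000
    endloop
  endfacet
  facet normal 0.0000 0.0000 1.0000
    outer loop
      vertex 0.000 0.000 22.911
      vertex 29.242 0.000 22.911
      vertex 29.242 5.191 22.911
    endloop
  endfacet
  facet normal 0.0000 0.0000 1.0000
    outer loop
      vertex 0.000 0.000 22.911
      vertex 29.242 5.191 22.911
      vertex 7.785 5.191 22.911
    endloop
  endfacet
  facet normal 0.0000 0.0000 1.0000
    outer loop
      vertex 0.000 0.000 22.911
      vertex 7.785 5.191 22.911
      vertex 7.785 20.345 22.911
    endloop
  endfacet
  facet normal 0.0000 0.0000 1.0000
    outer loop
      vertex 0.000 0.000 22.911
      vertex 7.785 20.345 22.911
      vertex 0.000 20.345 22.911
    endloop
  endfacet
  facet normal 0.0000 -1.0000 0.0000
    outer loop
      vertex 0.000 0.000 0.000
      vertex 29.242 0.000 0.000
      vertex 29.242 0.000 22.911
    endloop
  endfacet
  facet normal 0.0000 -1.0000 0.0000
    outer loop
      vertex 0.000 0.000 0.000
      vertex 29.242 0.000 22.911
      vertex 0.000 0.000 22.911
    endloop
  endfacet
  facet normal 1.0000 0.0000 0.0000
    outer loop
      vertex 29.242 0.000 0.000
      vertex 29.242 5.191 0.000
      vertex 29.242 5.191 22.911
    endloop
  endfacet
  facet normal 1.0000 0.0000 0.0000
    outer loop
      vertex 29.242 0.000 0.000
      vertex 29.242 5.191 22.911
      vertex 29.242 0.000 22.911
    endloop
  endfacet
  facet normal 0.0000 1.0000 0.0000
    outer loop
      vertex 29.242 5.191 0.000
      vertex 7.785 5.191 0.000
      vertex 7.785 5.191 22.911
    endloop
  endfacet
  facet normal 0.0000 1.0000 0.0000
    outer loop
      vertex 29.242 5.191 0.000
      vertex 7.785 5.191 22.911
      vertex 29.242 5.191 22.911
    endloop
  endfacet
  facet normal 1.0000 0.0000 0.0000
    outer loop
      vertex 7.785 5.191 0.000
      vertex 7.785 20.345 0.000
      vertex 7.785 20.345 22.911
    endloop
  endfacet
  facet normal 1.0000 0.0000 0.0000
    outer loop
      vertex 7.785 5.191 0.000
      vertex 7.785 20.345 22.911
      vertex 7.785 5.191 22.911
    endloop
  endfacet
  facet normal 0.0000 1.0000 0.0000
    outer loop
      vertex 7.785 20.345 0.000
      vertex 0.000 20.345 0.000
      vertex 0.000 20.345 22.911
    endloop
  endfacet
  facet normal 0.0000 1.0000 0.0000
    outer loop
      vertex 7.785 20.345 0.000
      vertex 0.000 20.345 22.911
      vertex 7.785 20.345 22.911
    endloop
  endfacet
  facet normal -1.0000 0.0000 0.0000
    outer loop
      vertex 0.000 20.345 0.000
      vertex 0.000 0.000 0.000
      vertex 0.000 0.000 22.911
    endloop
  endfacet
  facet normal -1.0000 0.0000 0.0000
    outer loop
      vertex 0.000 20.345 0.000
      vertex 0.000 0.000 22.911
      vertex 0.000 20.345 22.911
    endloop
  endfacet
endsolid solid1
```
; perimeter-only toolpath
G21 ; units = mm
G90 ; absolute positioning
G28 ; home
; layer 1
G0 Z3.273
G0 X0.000 Y0.000
G1 X29.242 Y0.000
G1 X29.242 Y5.191
G1 X7.785 Y5.191
G1 X7.785 Y20.345
G1 X0.000 Y20.345
G1 X0.000 Y0.000
; layer 2
G0 Z6.546
G0 X0.000 Y0.000
G1 X29.242 Y0.000
G1 X29.242 Y5.191
G1 X7.785 Y5.191
G1 X7.785 Y20.345
G1 X0.000 Y20.345
G1 X0.000 Y0.000
; layer 3
G0 Z9.819
G0 X0.000 Y0.000
G1 X29.242 Y0.000
G1 X29.242 Y5.191
G1 X7.785 Y5.191
G1 X7.785 Y20.345
G1 X0.000 Y20.345
G1 X0.000 Y0.000
; layer 4
G0 Z13.092
G0 X0.000 Y0.000
G1 X29.242 Y0.000
G1 X29.242 Y5.191
G1 X7.785 Y5.191
G1 X7.785 Y20.345
G1 X0.000 Y20.345
G1 X0.000 Y0.000
; layer 5
G0 Z16.365
G0 X0.000 Y0.000
G1 X29.242 Y0.000
G1 X29.242 Y5.191
G1 X7.785 Y5.191
G1 X7.785 Y20.345
G1 X0.000 Y20.345
G1 X0.000 Y0.000
; layer 6
G0 Z19.638
G0 X0.000 Y0.000
G1 X29.242 Y0.000
G1 X29.242 Y5.191
G1 X7.785 Y5.191
G1 X7.785 Y20.345
G1 X0.000 Y20.345
G1 X0.000 Y0.000
; layer 7
G0 Z22.911
G0 X0.000 Y0.000
G1 X29.242 Y0.000
G1 X29.242 Y5.191
G1 X7.785 Y5.191
G1 X7.785 Y20.345
G1 X0.000 Y20.345
G1 X0.000 Y0.000
M2 ; end

The solid is an L-shaped prism: outer 29.2 × 20.3 mm, arm thicknesses ≈ 5.19 mm (horizontal) and 7.79 mm (vertical), extruded 22.9 mm in z. Slicing at Δz = 3.273 mm — 7 equal slices spanning the solid's height, so layer i sits at z = i·h/7 — gives 7 non-empty perimeters. Each is a 6-segment closed polygon; G0 lifts to the layer z and rapids to the start vertex, then G1 traces the edges.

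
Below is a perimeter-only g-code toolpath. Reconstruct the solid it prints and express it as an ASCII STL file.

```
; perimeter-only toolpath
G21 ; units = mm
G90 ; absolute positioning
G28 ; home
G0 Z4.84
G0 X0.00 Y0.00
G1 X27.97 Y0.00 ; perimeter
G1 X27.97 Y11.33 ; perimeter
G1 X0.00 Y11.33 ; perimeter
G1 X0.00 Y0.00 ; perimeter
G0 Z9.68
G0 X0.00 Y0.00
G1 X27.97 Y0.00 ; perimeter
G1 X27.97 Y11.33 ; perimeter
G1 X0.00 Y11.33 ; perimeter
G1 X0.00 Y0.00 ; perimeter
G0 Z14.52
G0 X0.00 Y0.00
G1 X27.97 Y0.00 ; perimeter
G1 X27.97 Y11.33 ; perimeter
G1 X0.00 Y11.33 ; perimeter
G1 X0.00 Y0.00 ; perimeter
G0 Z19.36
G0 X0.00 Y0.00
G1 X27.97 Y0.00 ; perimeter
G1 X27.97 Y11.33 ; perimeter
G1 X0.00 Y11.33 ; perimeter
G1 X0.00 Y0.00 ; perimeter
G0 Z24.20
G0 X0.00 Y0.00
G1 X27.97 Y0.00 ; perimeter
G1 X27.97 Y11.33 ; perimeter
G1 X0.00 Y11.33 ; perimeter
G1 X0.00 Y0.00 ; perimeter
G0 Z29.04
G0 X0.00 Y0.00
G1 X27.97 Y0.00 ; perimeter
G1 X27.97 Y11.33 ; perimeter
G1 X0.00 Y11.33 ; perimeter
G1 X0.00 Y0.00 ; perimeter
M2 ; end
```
solid part
  facet normal 0.0000 0.0000 -1.0000
    outer loop
      vertex 27.97 11.33 0.00
      vertex 27.97 0.00 0.00
      vertex 0.00 0.00 0.00
    endloop
  endfacet
  facet normal 0.0000 0.0000 -1.0000
    outer loop
      vertex 0.00 11.33 0.00
      vertex 27.97 11.33 0.00
      vertex 0.00 0.00 0.00
    endloop
  endfacet
  facet normal 0.0000 0.0000 1.0000
    outer loop
      vertex 0.00 0.00 29.04
      vertex 27.97 0.00 29.04
      vertex 27.97 11.33 29.04
    endloop
  endfacet
  facet normal 0.0000 0.0000 1.0000
    outer loop
      vertex 0.00 0.00 29.04
      vertex 27.97 11.33 29.04
      vertex 0.00 11.33 29.04
    endloop
  endfacet
  facet normal 0.0000 -1.0000 0.0000
    outer loop
      vertex 0.00 0.00 0.00
      vertex 27.97 0.00 0.00
      vertex 27.97 0.00 29.04
    endloop
  endfacet
  facet normal 0.0000 -1.0000 0.0000
    outer loop
      vertex 0.00 0.00 0.00
      vertex 27.97 0.00 29.04
      vertex 0.00 0.00 29.04
    endloop
  endfacet
  facet normal 0.0000 1.0000 0.0000
    outer loop
      vertex 27.97 11.33 29.04
      vertex 27.97 11.33 0.00
      vertex 0.00 11.33 0.00
    endloop
  endfacet
  facet normal 0.0000 1.0000 0.0000
    outer loop
      vertex 0.00 11.33 29.04
      vertex 27.97 11.33 29.04
      vertex 0.00 11.33 0.00
    endloop
  endfacet
  facet normal -1.0000 0.0000 0.0000
    outer loop
      vertex 0.00 11.33 29.04
      vertex 0.00 11.33 0.00
      vertex 0.00 0.00 0.00
    endloop
  endfacet
  facet normal -1.0000 0.0000 0.0000
    outer loop
      vertex 0.00 0.00 29.04
      vertex 0.00 11.33 29.04
      vertex 0.00 0.00 0.00
    endloop
  endfacet
  facet normal 1.0000 0.0000 0.0000
    outer loop
      vertex 27.97 0.00 0.00
      vertex 27.97 11.33 0.00
      vertex 27.97 11.33 29.04
    endloop
  endfacet
  facet normal 1.0000 0.0000 0.0000
    outer loop
      vertex 27.97 0.00 0.00
      vertex 27.97 11.33 29.04
      vertex 27.97 0.00 29.04
    endloop
  endfacet
endsolid part

The G0 Z moves step by Δz≈4.84 mm. Every layer's G1 loop is the same polygon, so the solid is a straight extrusion of it from z=0 to z≈29. Closing with flat bottom and top caps and triangulating gives 12 facets — a rectangular box, roughly 28 × 11.3 mm footprint and 29 mm tall.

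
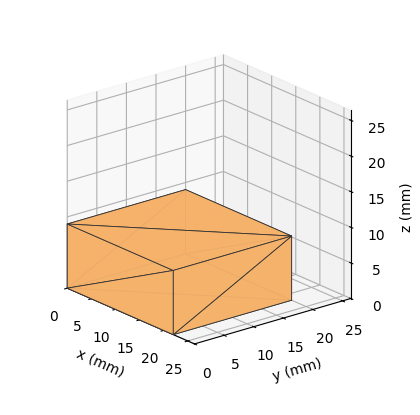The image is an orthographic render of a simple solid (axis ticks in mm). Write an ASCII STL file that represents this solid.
Reading the render: the shape is a rectangular box, roughly 22 × 20 mm footprint and 9 mm tall (dimensions read to the nearest mm from the axis ticks). For the STL, each face is triangulated and given an outward normal.

solid part
  facet normal 0.0000 0.0000 -1.0000
    outer loop
      vertex 22.00 20.00 0.00
      vertex 22.00 0.00 0.00
      vertex 0.00 0.00 0.00
    endloop
  endfacet
  facet normal 0.0000 0.0000 -1.0000
    outer loop
      vertex 0.00 20.00 0.00
      vertex 22.00 20.00 0.00
      vertex 0.00 0.00 0.00
    endloop
  endfacet
  facet normal 0.0000 0.0000 1.0000
    outer loop
      vertex 0.00 0.00 9.00
      vertex 22.00 0.00 9.00
      vertex 22.00 20.00 9.00
    endloop
  endfacet
  facet normal 0.0000 0.0000 1.0000
    outer loop
      vertex 0.00 0.00 9.00
      vertex 22.00 20.00 9.00
      vertex 0.00 20.00 9.00
    endloop
  endfacet
  facet normal 0.0000 -1.0000 0.0000
    outer loop
      vertex 0.00 0.00 0.00
      vertex 22.00 0.00 0.00
      vertex 22.00 0.00 9.00
    endloop
  endfacet
  facet normal 0.0000 -1.0000 0.0000
    outer loop
      vertex 0.00 0.00 0.00
      vertex 22.00 0.00 9.00
      vertex 0.00 0.00 9.00
    endloop
  endfacet
  facet normal 0.0000 1.0000 0.0000
    outer loop
      vertex 22.00 20.00 9.00
      vertex 22.00 20.00 0.00
      vertex 0.00 20.00 0.00
    endloop
  endfacet
  facet normal 0.0000 1.0000 0.0000
    outer loop
      vertex 0.00 20.00 9.00
      vertex 22.00 20.00 9.00
      vertex 0.00 20.00 0.00
    endloop
  endfacet
  facet normal -1.0000 0.0000 0.0000
    outer loop
      vertex 0.00 20.00 9.00
      vertex 0.00 20.00 0.00
      vertex 0.00 0.00 0.00
    endloop
  endfacet
  facet normal -1.0000 0.0000 0.0000
    outer loop
      vertex 0.00 0.00 9.00
      vertex 0.00 20.00 9.00
      vertex 0.00 0.00 0.00
    endloop
  endfacet
  facet normal 1.0000 0.0000 0.0000
    outer loop
      vertex 22.00 0.00 0.00
      vertex 22.00 20.00 0.00
      vertex 22.00 20.00 9.00
    endloop
  endfacet
  facet normal 1.0000 0.0000 0.0000
    outer loop
      vertex 22.00 0.00 0.00
      vertex 22.00 20.00 9.00
      vertex 22.00 0.00 9.00
    endloop
  endfacet
endsolid part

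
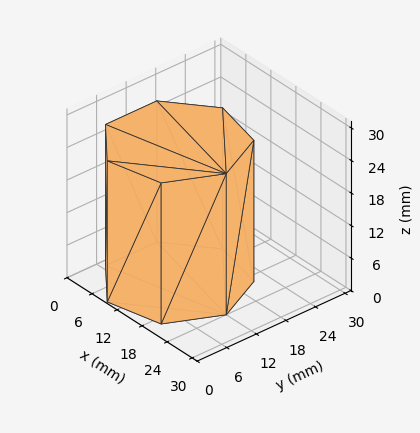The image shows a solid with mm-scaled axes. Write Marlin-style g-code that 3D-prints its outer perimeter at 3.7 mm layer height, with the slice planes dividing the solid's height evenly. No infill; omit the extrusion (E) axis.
Reading the render: the shape is a regular 7-sided prism (a cylinder approximated with 7 flat sides), circumscribed radius ≈ 12 mm, height ≈ 26 mm (dimensions read to the nearest mm from the axis ticks). For the g-code, the solid's height is divided into equal slices at the stated Δz and each level perimeter traced with G1 moves after a G0 lift.

; perimeter-only toolpath
G21 ; units = mm
G90 ; absolute positioning
G28 ; home
; layer 1
G0 Z3.7
G0 X24.0 Y12.0
G1 X19.5 Y21.4
G1 X9.3 Y23.7
G1 X1.2 Y17.2
G1 X1.2 Y6.8
G1 X9.3 Y0.3
G1 X19.5 Y2.6
G1 X24.0 Y12.0
; layer 2
G0 Z7.4
G0 X24.0 Y12.0
G1 X19.5 Y21.4
G1 X9.3 Y23.7
G1 X1.2 Y17.2
G1 X1.2 Y6.8
G1 X9.3 Y0.3
G1 X19.5 Y2.6
G1 X24.0 Y12.0
; layer 3
G0 Z11.1
G0 X24.0 Y12.0
G1 X19.5 Y21.4
G1 X9.3 Y23.7
G1 X1.2 Y17.2
G1 X1.2 Y6.8
G1 X9.3 Y0.3
G1 X19.5 Y2.6
G1 X24.0 Y12.0
; layer 4
G0 Z14.9
G0 X24.0 Y12.0
G1 X19.5 Y21.4
G1 X9.3 Y23.7
G1 X1.2 Y17.2
G1 X1.2 Y6.8
G1 X9.3 Y0.3
G1 X19.5 Y2.6
G1 X24.0 Y12.0
; layer 5
G0 Z18.6
G0 X24.0 Y12.0
G1 X19.5 Y21.4
G1 X9.3 Y23.7
G1 X1.2 Y17.2
G1 X1.2 Y6.8
G1 X9.3 Y0.3
G1 X19.5 Y2.6
G1 X24.0 Y12.0
; layer 6
G0 Z22.3
G0 X24.0 Y12.0
G1 X19.5 Y21.4
G1 X9.3 Y23.7
G1 X1.2 Y17.2
G1 X1.2 Y6.8
G1 X9.3 Y0.3
G1 X19.5 Y2.6
G1 X24.0 Y12.0
; layer 7
G0 Z26.0
G0 X24.0 Y12.0
G1 X19.5 Y21.4
G1 X9.3 Y23.7
G1 X1.2 Y17.2
G1 X1.2 Y6.8
G1 X9.3 Y0.3
G1 X19.5 Y2.6
G1 X24.0 Y12.0
M2 ; end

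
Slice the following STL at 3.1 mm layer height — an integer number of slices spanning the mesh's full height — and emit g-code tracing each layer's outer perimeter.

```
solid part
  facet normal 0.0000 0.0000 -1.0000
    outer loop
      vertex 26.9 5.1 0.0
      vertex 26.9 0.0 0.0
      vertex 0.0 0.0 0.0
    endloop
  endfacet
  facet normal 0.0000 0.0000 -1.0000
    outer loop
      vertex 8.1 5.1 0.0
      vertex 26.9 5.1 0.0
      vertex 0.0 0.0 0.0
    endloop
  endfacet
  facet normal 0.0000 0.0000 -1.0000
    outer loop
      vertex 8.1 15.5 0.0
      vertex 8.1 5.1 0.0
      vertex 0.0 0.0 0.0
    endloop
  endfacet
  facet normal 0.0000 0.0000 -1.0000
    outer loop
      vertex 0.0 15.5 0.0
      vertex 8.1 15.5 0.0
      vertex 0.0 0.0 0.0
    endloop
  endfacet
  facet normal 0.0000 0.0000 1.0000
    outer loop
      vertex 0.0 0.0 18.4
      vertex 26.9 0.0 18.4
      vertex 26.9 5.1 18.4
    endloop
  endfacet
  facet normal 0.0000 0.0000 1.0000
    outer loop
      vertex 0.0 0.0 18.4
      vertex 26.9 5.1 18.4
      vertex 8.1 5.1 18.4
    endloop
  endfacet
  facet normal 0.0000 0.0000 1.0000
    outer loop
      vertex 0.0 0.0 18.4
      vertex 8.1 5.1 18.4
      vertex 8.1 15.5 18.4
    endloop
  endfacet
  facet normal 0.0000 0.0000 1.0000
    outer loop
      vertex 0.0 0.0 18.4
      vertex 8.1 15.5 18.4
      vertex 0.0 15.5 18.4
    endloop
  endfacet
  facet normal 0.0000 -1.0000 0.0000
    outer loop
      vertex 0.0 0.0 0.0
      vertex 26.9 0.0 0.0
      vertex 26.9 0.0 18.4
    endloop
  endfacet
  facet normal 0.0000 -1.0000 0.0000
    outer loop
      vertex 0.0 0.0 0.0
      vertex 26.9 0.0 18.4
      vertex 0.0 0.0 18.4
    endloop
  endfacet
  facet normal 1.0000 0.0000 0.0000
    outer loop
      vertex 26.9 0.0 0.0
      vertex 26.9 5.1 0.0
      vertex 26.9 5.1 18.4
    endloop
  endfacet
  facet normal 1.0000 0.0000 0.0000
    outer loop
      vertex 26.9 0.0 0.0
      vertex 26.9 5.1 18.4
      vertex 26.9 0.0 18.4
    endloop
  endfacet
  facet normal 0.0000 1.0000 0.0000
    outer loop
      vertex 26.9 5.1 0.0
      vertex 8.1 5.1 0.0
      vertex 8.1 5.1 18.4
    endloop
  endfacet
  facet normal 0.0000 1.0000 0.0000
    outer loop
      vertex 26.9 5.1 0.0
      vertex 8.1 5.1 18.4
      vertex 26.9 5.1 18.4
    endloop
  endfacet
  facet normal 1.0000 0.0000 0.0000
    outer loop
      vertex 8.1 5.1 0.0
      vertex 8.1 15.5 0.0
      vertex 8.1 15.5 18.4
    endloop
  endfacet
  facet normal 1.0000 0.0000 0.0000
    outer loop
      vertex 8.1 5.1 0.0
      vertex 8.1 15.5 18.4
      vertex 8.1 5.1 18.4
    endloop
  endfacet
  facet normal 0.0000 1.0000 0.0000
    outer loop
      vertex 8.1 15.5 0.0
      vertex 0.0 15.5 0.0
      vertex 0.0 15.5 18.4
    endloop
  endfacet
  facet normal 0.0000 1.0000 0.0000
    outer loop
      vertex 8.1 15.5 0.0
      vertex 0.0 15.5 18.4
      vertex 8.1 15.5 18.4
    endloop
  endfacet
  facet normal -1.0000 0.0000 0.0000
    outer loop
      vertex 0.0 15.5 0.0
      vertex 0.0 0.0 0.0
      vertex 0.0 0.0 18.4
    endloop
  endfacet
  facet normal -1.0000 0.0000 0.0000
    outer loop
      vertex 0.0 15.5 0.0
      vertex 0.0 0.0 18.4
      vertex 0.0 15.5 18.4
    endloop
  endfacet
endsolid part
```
; perimeter-only toolpath
G21 ; units = mm
G90 ; absolute positioning
G28 ; home
; layer 1
G0 Z3.1
G0 X0.0 Y0.0
G1 X26.9 Y0.0
G1 X26.9 Y5.1
G1 X8.1 Y5.1
G1 X8.1 Y15.5
G1 X0.0 Y15.5
G1 X0.0 Y0.0
; layer 2
G0 Z6.1
G0 X0.0 Y0.0
G1 X26.9 Y0.0
G1 X26.9 Y5.1
G1 X8.1 Y5.1
G1 X8.1 Y15.5
G1 X0.0 Y15.5
G1 X0.0 Y0.0
; layer 3
G0 Z9.2
G0 X0.0 Y0.0
G1 X26.9 Y0.0
G1 X26.9 Y5.1
G1 X8.1 Y5.1
G1 X8.1 Y15.5
G1 X0.0 Y15.5
G1 X0.0 Y0.0
; layer 4
G0 Z12.3
G0 X0.0 Y0.0
G1 X26.9 Y0.0
G1 X26.9 Y5.1
G1 X8.1 Y5.1
G1 X8.1 Y15.5
G1 X0.0 Y15.5
G1 X0.0 Y0.0
; layer 5
G0 Z15.3
G0 X0.0 Y0.0
G1 X26.9 Y0.0
G1 X26.9 Y5.1
G1 X8.1 Y5.1
G1 X8.1 Y15.5
G1 X0.0 Y15.5
G1 X0.0 Y0.0
; layer 6
G0 Z18.4
G0 X0.0 Y0.0
G1 X26.9 Y0.0
G1 X26.9 Y5.1
G1 X8.1 Y5.1
G1 X8.1 Y15.5
G1 X0.0 Y15.5
G1 X0.0 Y0.0
M2 ; end

The solid is an L-shaped prism: outer 26.9 × 15.5 mm, arm thicknesses ≈ 5.1 mm (horizontal) and 8.1 mm (vertical), extruded 18.4 mm in z. Slicing at Δz = 3.1 mm — 6 equal slices spanning the solid's height, so layer i sits at z = i·h/6 — gives 6 non-empty perimeters. Each is a 6-segment closed polygon; G0 lifts to the layer z and rapids to the start vertex, then G1 traces the edges.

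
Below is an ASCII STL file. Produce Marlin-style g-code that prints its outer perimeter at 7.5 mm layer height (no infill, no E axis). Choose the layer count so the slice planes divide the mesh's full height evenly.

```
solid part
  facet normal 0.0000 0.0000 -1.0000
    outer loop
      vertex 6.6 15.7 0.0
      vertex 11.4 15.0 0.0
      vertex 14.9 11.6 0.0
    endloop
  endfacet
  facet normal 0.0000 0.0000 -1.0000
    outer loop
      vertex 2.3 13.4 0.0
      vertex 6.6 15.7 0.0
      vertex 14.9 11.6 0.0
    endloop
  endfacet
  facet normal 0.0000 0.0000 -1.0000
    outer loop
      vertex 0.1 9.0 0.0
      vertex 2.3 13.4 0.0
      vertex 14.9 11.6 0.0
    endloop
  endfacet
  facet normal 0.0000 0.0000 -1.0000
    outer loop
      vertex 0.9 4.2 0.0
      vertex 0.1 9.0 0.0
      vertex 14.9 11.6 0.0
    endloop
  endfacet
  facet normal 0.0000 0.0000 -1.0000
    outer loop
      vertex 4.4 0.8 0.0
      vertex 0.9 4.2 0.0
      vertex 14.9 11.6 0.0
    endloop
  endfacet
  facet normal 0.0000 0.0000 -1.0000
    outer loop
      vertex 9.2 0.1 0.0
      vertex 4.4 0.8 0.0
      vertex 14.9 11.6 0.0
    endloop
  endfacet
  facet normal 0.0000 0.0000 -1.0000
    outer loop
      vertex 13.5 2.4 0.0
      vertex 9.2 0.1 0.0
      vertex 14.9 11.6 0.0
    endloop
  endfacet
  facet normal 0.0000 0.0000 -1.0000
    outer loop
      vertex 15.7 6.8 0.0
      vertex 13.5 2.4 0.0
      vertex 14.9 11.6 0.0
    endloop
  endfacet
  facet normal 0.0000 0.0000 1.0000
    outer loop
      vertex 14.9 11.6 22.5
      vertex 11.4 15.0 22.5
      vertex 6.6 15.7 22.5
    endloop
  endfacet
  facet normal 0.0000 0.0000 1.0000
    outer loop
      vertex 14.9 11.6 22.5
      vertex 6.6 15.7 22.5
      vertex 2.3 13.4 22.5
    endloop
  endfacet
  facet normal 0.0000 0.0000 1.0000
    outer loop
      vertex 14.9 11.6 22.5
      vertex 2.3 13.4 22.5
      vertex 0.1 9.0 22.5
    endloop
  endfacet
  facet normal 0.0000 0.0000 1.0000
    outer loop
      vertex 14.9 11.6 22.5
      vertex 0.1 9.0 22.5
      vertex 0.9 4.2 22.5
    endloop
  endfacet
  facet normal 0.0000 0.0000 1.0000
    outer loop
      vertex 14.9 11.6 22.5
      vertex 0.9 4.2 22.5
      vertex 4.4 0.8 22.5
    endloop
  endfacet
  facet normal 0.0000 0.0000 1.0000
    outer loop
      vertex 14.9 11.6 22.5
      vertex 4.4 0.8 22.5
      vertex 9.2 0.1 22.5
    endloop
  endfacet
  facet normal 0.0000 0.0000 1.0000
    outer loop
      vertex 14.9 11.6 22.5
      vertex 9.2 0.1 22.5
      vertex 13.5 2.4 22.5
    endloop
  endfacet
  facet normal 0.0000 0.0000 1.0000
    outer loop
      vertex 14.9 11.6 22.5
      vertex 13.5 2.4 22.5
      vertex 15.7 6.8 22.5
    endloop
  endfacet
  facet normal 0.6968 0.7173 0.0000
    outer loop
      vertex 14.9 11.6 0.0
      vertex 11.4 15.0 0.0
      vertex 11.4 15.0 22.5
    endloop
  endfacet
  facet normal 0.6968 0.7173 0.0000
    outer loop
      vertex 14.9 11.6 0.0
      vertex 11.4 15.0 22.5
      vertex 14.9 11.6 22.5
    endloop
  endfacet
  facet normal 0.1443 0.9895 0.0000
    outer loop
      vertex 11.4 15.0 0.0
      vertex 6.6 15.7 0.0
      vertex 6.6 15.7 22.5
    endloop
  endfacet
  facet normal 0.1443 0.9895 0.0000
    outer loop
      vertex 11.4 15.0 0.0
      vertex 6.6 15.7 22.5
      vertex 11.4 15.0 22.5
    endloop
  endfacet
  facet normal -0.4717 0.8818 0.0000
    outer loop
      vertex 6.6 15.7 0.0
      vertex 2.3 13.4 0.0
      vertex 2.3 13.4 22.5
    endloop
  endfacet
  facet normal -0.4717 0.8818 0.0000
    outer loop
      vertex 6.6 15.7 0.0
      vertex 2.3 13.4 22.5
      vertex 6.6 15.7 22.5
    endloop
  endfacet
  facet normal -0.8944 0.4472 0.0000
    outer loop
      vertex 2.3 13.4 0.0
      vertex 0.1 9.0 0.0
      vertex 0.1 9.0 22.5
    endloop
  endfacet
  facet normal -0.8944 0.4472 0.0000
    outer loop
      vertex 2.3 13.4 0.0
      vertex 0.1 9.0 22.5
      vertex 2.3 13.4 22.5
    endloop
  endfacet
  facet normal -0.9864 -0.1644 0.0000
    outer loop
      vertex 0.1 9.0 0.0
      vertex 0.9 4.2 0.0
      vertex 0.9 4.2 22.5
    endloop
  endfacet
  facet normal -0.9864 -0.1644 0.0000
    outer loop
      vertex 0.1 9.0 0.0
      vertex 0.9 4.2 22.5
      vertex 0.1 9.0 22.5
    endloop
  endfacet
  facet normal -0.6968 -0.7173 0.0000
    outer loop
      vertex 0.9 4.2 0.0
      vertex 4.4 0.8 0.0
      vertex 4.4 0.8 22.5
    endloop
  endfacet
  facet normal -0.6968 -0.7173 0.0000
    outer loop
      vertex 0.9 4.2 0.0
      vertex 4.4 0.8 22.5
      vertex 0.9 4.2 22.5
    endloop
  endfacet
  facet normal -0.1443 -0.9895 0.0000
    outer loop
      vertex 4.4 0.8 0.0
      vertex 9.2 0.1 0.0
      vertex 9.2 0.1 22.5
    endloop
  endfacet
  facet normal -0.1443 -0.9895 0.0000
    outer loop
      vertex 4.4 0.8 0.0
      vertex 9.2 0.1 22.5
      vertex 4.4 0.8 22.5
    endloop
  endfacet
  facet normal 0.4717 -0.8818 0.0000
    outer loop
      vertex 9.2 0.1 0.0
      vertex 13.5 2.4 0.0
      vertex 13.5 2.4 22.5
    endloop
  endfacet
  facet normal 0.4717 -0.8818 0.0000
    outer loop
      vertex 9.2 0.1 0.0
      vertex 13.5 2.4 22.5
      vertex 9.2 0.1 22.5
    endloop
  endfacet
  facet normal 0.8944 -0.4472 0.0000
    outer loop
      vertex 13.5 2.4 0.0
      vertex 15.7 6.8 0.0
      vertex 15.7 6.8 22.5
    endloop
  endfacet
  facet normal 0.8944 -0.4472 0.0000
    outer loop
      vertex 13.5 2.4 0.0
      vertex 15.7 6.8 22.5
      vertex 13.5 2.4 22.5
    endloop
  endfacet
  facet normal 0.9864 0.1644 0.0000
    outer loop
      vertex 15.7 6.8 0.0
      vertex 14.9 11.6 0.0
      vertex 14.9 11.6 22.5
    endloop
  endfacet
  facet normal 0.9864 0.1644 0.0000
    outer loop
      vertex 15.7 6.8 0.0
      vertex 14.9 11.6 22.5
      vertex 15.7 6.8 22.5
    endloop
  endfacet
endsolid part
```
; perimeter-only toolpath
G21 ; units = mm
G90 ; absolute positioning
G28 ; home
; layer 1
G0 Z7.5
G0 X14.9 Y11.6
G1 X11.4 Y15.0
G1 X6.6 Y15.7
G1 X2.3 Y13.4
G1 X0.1 Y9.0
G1 X0.9 Y4.2
G1 X4.4 Y0.8
G1 X9.2 Y0.1
G1 X13.5 Y2.4
G1 X15.7 Y6.8
G1 X14.9 Y11.6
; layer 2
G0 Z15.0
G0 X14.9 Y11.6
G1 X11.4 Y15.0
G1 X6.6 Y15.7
G1 X2.3 Y13.4
G1 X0.1 Y9.0
G1 X0.9 Y4.2
G1 X4.4 Y0.8
G1 X9.2 Y0.1
G1 X13.5 Y2.4
G1 X15.7 Y6.8
G1 X14.9 Y11.6
; layer 3
G0 Z22.5
G0 X14.9 Y11.6
G1 X11.4 Y15.0
G1 X6.6 Y15.7
G1 X2.3 Y13.4
G1 X0.1 Y9.0
G1 X0.9 Y4.2
G1 X4.4 Y0.8
G1 X9.2 Y0.1
G1 X13.5 Y2.4
G1 X15.7 Y6.8
G1 X14.9 Y11.6
M2 ; end

The solid is a regular 10-sided prism (a cylinder approximated with 10 flat sides), circumscribed radius ≈ 7.9 mm, height ≈ 22.5 mm. Slicing at Δz = 7.5 mm — 3 equal slices spanning the solid's height, so layer i sits at z = i·h/3 — gives 3 non-empty perimeters. Each is a 10-segment closed polygon; G0 lifts to the layer z and rapids to the start vertex, then G1 traces the edges.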